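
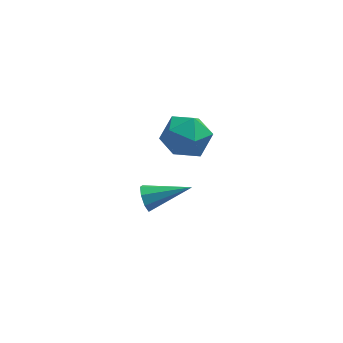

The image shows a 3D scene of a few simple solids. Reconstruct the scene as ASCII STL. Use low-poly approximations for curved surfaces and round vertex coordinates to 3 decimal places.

solid 
facet normal -0.944 -0.026 -0.328
outer loop
vertex -4.449 1.976 -4.096
vertex -4.65 1.661 -3.492
vertex -4.592 2.334 -3.712
endloop
endfacet
facet normal 0.466 0.727 -0.505
outer loop
vertex -4.449 1.976 -4.096
vertex -4.592 2.334 -3.712
vertex -2.63 1.719 -2.788
endloop
endfacet
facet normal -0.944 -0.027 -0.330
outer loop
vertex -4.592 2.334 -3.712
vertex -4.65 1.661 -3.492
vertex -4.77 2.297 -3.2
endloop
endfacet
facet normal 0.231 0.961 0.150
outer loop
vertex -4.592 2.334 -3.712
vertex -4.77 2.297 -3.2
vertex -2.63 1.719 -2.788
endloop
endfacet
facet normal -0.944 -0.027 -0.329
outer loop
vertex -4.77 2.297 -3.2
vertex -4.65 1.661 -3.492
vertex -4.877 1.888 -2.859
endloop
endfacet
facet normal 0.024 0.637 0.771
outer loop
vertex -4.77 2.297 -3.2
vertex -4.877 1.888 -2.859
vertex -2.63 1.719 -2.788
endloop
endfacet
facet normal -0.944 -0.027 -0.329
outer loop
vertex -4.877 1.888 -2.859
vertex -4.65 1.661 -3.492
vertex -4.851 1.346 -2.889
endloop
endfacet
facet normal -0.036 -0.057 0.998
outer loop
vertex -4.877 1.888 -2.859
vertex -4.851 1.346 -2.889
vertex -2.63 1.719 -2.788
endloop
endfacet
facet normal -0.944 -0.026 -0.328
outer loop
vertex -4.851 1.346 -2.889
vertex -4.65 1.661 -3.492
vertex -4.708 0.989 -3.272
endloop
endfacet
facet normal 0.088 -0.712 0.697
outer loop
vertex -4.851 1.346 -2.889
vertex -4.708 0.989 -3.272
vertex -2.63 1.719 -2.788
endloop
endfacet
facet normal -0.944 -0.027 -0.330
outer loop
vertex -4.708 0.989 -3.272
vertex -4.65 1.661 -3.492
vertex -4.53 1.025 -3.784
endloop
endfacet
facet normal 0.322 -0.946 0.045
outer loop
vertex -4.708 0.989 -3.272
vertex -4.53 1.025 -3.784
vertex -2.63 1.719 -2.788
endloop
endfacet
facet normal -0.944 -0.027 -0.329
outer loop
vertex -4.53 1.025 -3.784
vertex -4.65 1.661 -3.492
vertex -4.423 1.434 -4.125
endloop
endfacet
facet normal 0.530 -0.621 -0.578
outer loop
vertex -4.53 1.025 -3.784
vertex -4.423 1.434 -4.125
vertex -2.63 1.719 -2.788
endloop
endfacet
facet normal -0.944 -0.028 -0.329
outer loop
vertex -4.423 1.434 -4.125
vertex -4.65 1.661 -3.492
vertex -4.449 1.976 -4.096
endloop
endfacet
facet normal 0.589 0.071 -0.805
outer loop
vertex -4.423 1.434 -4.125
vertex -4.449 1.976 -4.096
vertex -2.63 1.719 -2.788
endloop
endfacet
facet normal -0.116 0.991 0.074
outer loop
vertex -3.255 1.729 1.335
vertex -3.497 1.613 2.514
vertex -2.357 1.774 2.144
endloop
endfacet
facet normal 0.353 0.827 -0.438
outer loop
vertex -3.255 1.729 1.335
vertex -2.357 1.774 2.144
vertex -2.21 1.164 1.11
endloop
endfacet
facet normal 0.024 0.408 -0.913
outer loop
vertex -3.255 1.729 1.335
vertex -2.21 1.164 1.11
vertex -3.259 0.625 0.842
endloop
endfacet
facet normal -0.649 0.312 -0.694
outer loop
vertex -3.255 1.729 1.335
vertex -3.259 0.625 0.842
vertex -4.054 0.902 1.71
endloop
endfacet
facet normal -0.736 0.672 -0.085
outer loop
vertex -3.255 1.729 1.335
vertex -4.054 0.902 1.71
vertex -3.497 1.613 2.514
endloop
endfacet
facet normal 0.882 0.451 -0.141
outer loop
vertex -2.21 1.164 1.11
vertex -2.357 1.774 2.144
vertex -1.806 0.698 2.15
endloop
endfacet
facet normal 0.122 0.715 0.688
outer loop
vertex -2.357 1.774 2.144
vertex -3.497 1.613 2.514
vertex -2.601 0.975 3.018
endloop
endfacet
facet normal -0.879 0.201 0.432
outer loop
vertex -3.497 1.613 2.514
vertex -4.054 0.902 1.71
vertex -3.65 0.436 2.75
endloop
endfacet
facet normal -0.739 -0.382 -0.555
outer loop
vertex -4.054 0.902 1.71
vertex -3.259 0.625 0.842
vertex -3.503 -0.174 1.716
endloop
endfacet
facet normal 0.349 -0.228 -0.909
outer loop
vertex -3.259 0.625 0.842
vertex -2.21 1.164 1.11
vertex -2.363 -0.013 1.346
endloop
endfacet
facet normal 0.649 -0.312 0.694
outer loop
vertex -2.605 -0.129 2.525
vertex -1.806 0.698 2.15
vertex -2.601 0.975 3.018
endloop
endfacet
facet normal -0.024 -0.408 0.913
outer loop
vertex -2.605 -0.129 2.525
vertex -2.601 0.975 3.018
vertex -3.65 0.436 2.75
endloop
endfacet
facet normal -0.353 -0.827 0.438
outer loop
vertex -2.605 -0.129 2.525
vertex -3.65 0.436 2.75
vertex -3.503 -0.174 1.716
endloop
endfacet
facet normal 0.116 -0.991 -0.074
outer loop
vertex -2.605 -0.129 2.525
vertex -3.503 -0.174 1.716
vertex -2.363 -0.013 1.346
endloop
endfacet
facet normal 0.736 -0.672 0.085
outer loop
vertex -2.605 -0.129 2.525
vertex -2.363 -0.013 1.346
vertex -1.806 0.698 2.15
endloop
endfacet
facet normal 0.739 0.382 0.555
outer loop
vertex -2.601 0.975 3.018
vertex -1.806 0.698 2.15
vertex -2.357 1.774 2.144
endloop
endfacet
facet normal -0.349 0.228 0.909
outer loop
vertex -3.65 0.436 2.75
vertex -2.601 0.975 3.018
vertex -3.497 1.613 2.514
endloop
endfacet
facet normal -0.882 -0.451 0.141
outer loop
vertex -3.503 -0.174 1.716
vertex -3.65 0.436 2.75
vertex -4.054 0.902 1.71
endloop
endfacet
facet normal -0.122 -0.715 -0.688
outer loop
vertex -2.363 -0.013 1.346
vertex -3.503 -0.174 1.716
vertex -3.259 0.625 0.842
endloop
endfacet
facet normal 0.879 -0.201 -0.432
outer loop
vertex -1.806 0.698 2.15
vertex -2.363 -0.013 1.346
vertex -2.21 1.164 1.11
endloop
endfacet

endsolid


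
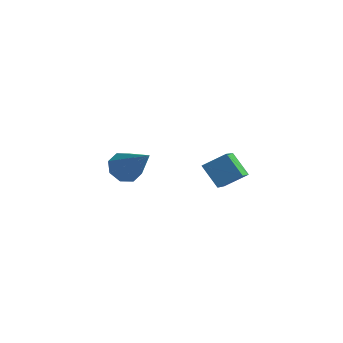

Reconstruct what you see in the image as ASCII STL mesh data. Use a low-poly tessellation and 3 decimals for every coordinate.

solid 
facet normal -0.661 0.328 -0.675
outer loop
vertex -3.449 3.373 1.594
vertex -3.841 3.554 2.066
vertex -3.368 3.834 1.739
endloop
endfacet
facet normal 0.903 -0.023 -0.430
outer loop
vertex -3.449 3.373 1.594
vertex -3.368 3.834 1.739
vertex -2.659 2.966 3.274
endloop
endfacet
facet normal -0.661 0.329 -0.674
outer loop
vertex -3.368 3.834 1.739
vertex -3.841 3.554 2.066
vertex -3.564 4.131 2.076
endloop
endfacet
facet normal 0.810 0.584 -0.044
outer loop
vertex -3.368 3.834 1.739
vertex -3.564 4.131 2.076
vertex -2.659 2.966 3.274
endloop
endfacet
facet normal -0.660 0.329 -0.675
outer loop
vertex -3.564 4.131 2.076
vertex -3.841 3.554 2.066
vertex -3.923 4.09 2.407
endloop
endfacet
facet normal 0.364 0.790 0.493
outer loop
vertex -3.564 4.131 2.076
vertex -3.923 4.09 2.407
vertex -2.659 2.966 3.274
endloop
endfacet
facet normal -0.660 0.329 -0.676
outer loop
vertex -3.923 4.09 2.407
vertex -3.841 3.554 2.066
vertex -4.234 3.735 2.538
endloop
endfacet
facet normal -0.174 0.471 0.865
outer loop
vertex -3.923 4.09 2.407
vertex -4.234 3.735 2.538
vertex -2.659 2.966 3.274
endloop
endfacet
facet normal -0.660 0.328 -0.676
outer loop
vertex -4.234 3.735 2.538
vertex -3.841 3.554 2.066
vertex -4.315 3.274 2.393
endloop
endfacet
facet normal -0.488 -0.183 0.853
outer loop
vertex -4.234 3.735 2.538
vertex -4.315 3.274 2.393
vertex -2.659 2.966 3.274
endloop
endfacet
facet normal -0.660 0.329 -0.675
outer loop
vertex -4.315 3.274 2.393
vertex -3.841 3.554 2.066
vertex -4.119 2.978 2.057
endloop
endfacet
facet normal -0.395 -0.791 0.466
outer loop
vertex -4.315 3.274 2.393
vertex -4.119 2.978 2.057
vertex -2.659 2.966 3.274
endloop
endfacet
facet normal -0.661 0.330 -0.674
outer loop
vertex -4.119 2.978 2.057
vertex -3.841 3.554 2.066
vertex -3.76 3.019 1.725
endloop
endfacet
facet normal 0.050 -0.996 -0.069
outer loop
vertex -4.119 2.978 2.057
vertex -3.76 3.019 1.725
vertex -2.659 2.966 3.274
endloop
endfacet
facet normal -0.660 0.330 -0.675
outer loop
vertex -3.76 3.019 1.725
vertex -3.841 3.554 2.066
vertex -3.449 3.373 1.594
endloop
endfacet
facet normal 0.587 -0.679 -0.441
outer loop
vertex -3.76 3.019 1.725
vertex -3.449 3.373 1.594
vertex -2.659 2.966 3.274
endloop
endfacet
facet normal -0.716 -0.465 -0.521
outer loop
vertex -0.284 1.736 4.102
vertex -0.532 2.831 3.465
vertex 0.367 1.491 3.426
endloop
endfacet
facet normal 0.192 -0.849 0.493
outer loop
vertex 1.012 1.909 3.895
vertex -0.284 1.736 4.102
vertex 0.367 1.491 3.426
endloop
endfacet
facet normal -0.715 -0.465 -0.522
outer loop
vertex 0.367 1.491 3.426
vertex -0.532 2.831 3.465
vertex 0.12 2.585 2.79
endloop
endfacet
facet normal 0.671 -0.254 -0.697
outer loop
vertex 0.12 2.585 2.79
vertex 1.012 1.909 3.895
vertex 0.367 1.491 3.426
endloop
endfacet
facet normal -0.671 0.253 0.697
outer loop
vertex -0.284 1.736 4.102
vertex 0.113 3.249 3.934
vertex -0.532 2.831 3.465
endloop
endfacet
facet normal 0.192 -0.848 0.495
outer loop
vertex 0.36 2.155 4.57
vertex -0.284 1.736 4.102
vertex 1.012 1.909 3.895
endloop
endfacet
facet normal -0.671 0.253 0.697
outer loop
vertex 0.36 2.155 4.57
vertex 0.113 3.249 3.934
vertex -0.284 1.736 4.102
endloop
endfacet
facet normal -0.191 0.848 -0.494
outer loop
vertex -0.532 2.831 3.465
vertex 0.113 3.249 3.934
vertex 0.12 2.585 2.79
endloop
endfacet
facet normal 0.671 -0.253 -0.697
outer loop
vertex 0.764 3.004 3.258
vertex 1.012 1.909 3.895
vertex 0.12 2.585 2.79
endloop
endfacet
facet normal -0.193 0.848 -0.493
outer loop
vertex 0.12 2.585 2.79
vertex 0.113 3.249 3.934
vertex 0.764 3.004 3.258
endloop
endfacet
facet normal 0.715 0.465 0.521
outer loop
vertex 0.764 3.004 3.258
vertex 0.36 2.155 4.57
vertex 1.012 1.909 3.895
endloop
endfacet
facet normal 0.716 0.465 0.521
outer loop
vertex 0.113 3.249 3.934
vertex 0.36 2.155 4.57
vertex 0.764 3.004 3.258
endloop
endfacet

endsolid


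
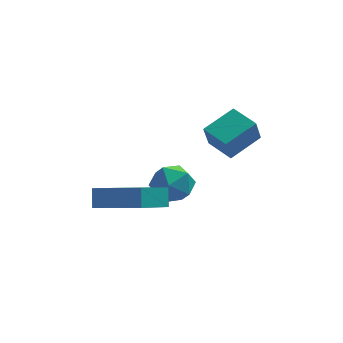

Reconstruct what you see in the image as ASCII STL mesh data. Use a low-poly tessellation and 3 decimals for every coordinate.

solid 
facet normal -0.311 0.686 0.657
outer loop
vertex 0.408 4.437 -1.909
vertex 0.662 3.892 -1.22
vertex 1.255 4.495 -1.569
endloop
endfacet
facet normal -0.089 0.995 0.053
outer loop
vertex 0.408 4.437 -1.909
vertex 1.255 4.495 -1.569
vertex 1.122 4.531 -2.473
endloop
endfacet
facet normal -0.479 0.732 -0.485
outer loop
vertex 0.408 4.437 -1.909
vertex 1.122 4.531 -2.473
vertex 0.447 3.95 -2.683
endloop
endfacet
facet normal -0.942 0.262 -0.212
outer loop
vertex 0.408 4.437 -1.909
vertex 0.447 3.95 -2.683
vertex 0.163 3.556 -1.908
endloop
endfacet
facet normal -0.838 0.234 0.494
outer loop
vertex 0.408 4.437 -1.909
vertex 0.163 3.556 -1.908
vertex 0.662 3.892 -1.22
endloop
endfacet
facet normal 0.591 0.805 -0.055
outer loop
vertex 1.122 4.531 -2.473
vertex 1.255 4.495 -1.569
vertex 1.817 4.044 -2.132
endloop
endfacet
facet normal 0.231 0.307 0.923
outer loop
vertex 1.255 4.495 -1.569
vertex 0.662 3.892 -1.22
vertex 1.533 3.65 -1.357
endloop
endfacet
facet normal -0.621 -0.425 0.658
outer loop
vertex 0.662 3.892 -1.22
vertex 0.163 3.556 -1.908
vertex 0.858 3.069 -1.567
endloop
endfacet
facet normal -0.789 -0.381 -0.483
outer loop
vertex 0.163 3.556 -1.908
vertex 0.447 3.95 -2.683
vertex 0.725 3.105 -2.471
endloop
endfacet
facet normal -0.040 0.380 -0.924
outer loop
vertex 0.447 3.95 -2.683
vertex 1.122 4.531 -2.473
vertex 1.318 3.708 -2.82
endloop
endfacet
facet normal 0.942 -0.262 0.212
outer loop
vertex 1.572 3.163 -2.131
vertex 1.817 4.044 -2.132
vertex 1.533 3.65 -1.357
endloop
endfacet
facet normal 0.479 -0.732 0.485
outer loop
vertex 1.572 3.163 -2.131
vertex 1.533 3.65 -1.357
vertex 0.858 3.069 -1.567
endloop
endfacet
facet normal 0.089 -0.995 -0.053
outer loop
vertex 1.572 3.163 -2.131
vertex 0.858 3.069 -1.567
vertex 0.725 3.105 -2.471
endloop
endfacet
facet normal 0.311 -0.686 -0.657
outer loop
vertex 1.572 3.163 -2.131
vertex 0.725 3.105 -2.471
vertex 1.318 3.708 -2.82
endloop
endfacet
facet normal 0.838 -0.234 -0.494
outer loop
vertex 1.572 3.163 -2.131
vertex 1.318 3.708 -2.82
vertex 1.817 4.044 -2.132
endloop
endfacet
facet normal 0.789 0.381 0.483
outer loop
vertex 1.533 3.65 -1.357
vertex 1.817 4.044 -2.132
vertex 1.255 4.495 -1.569
endloop
endfacet
facet normal 0.040 -0.380 0.924
outer loop
vertex 0.858 3.069 -1.567
vertex 1.533 3.65 -1.357
vertex 0.662 3.892 -1.22
endloop
endfacet
facet normal -0.591 -0.805 0.055
outer loop
vertex 0.725 3.105 -2.471
vertex 0.858 3.069 -1.567
vertex 0.163 3.556 -1.908
endloop
endfacet
facet normal -0.231 -0.307 -0.923
outer loop
vertex 1.318 3.708 -2.82
vertex 0.725 3.105 -2.471
vertex 0.447 3.95 -2.683
endloop
endfacet
facet normal 0.621 0.425 -0.658
outer loop
vertex 1.817 4.044 -2.132
vertex 1.318 3.708 -2.82
vertex 1.122 4.531 -2.473
endloop
endfacet
facet normal -0.634 0.761 0.142
outer loop
vertex 2.007 2.244 1.934
vertex 3.043 3.017 2.419
vertex 2.201 2.583 0.981
endloop
endfacet
facet normal -0.751 -0.559 -0.352
outer loop
vertex 2.917 1.723 0.821
vertex 2.007 2.244 1.934
vertex 2.201 2.583 0.981
endloop
endfacet
facet normal -0.634 0.761 0.141
outer loop
vertex 2.201 2.583 0.981
vertex 3.043 3.017 2.419
vertex 3.236 3.355 1.466
endloop
endfacet
facet normal 0.188 0.329 -0.925
outer loop
vertex 3.236 3.355 1.466
vertex 2.917 1.723 0.821
vertex 2.201 2.583 0.981
endloop
endfacet
facet normal -0.188 -0.329 0.926
outer loop
vertex 2.007 2.244 1.934
vertex 3.759 2.157 2.259
vertex 3.043 3.017 2.419
endloop
endfacet
facet normal -0.750 -0.561 -0.351
outer loop
vertex 2.724 1.385 1.774
vertex 2.007 2.244 1.934
vertex 2.917 1.723 0.821
endloop
endfacet
facet normal -0.188 -0.329 0.925
outer loop
vertex 2.724 1.385 1.774
vertex 3.759 2.157 2.259
vertex 2.007 2.244 1.934
endloop
endfacet
facet normal 0.751 0.560 0.351
outer loop
vertex 3.043 3.017 2.419
vertex 3.759 2.157 2.259
vertex 3.236 3.355 1.466
endloop
endfacet
facet normal 0.188 0.329 -0.925
outer loop
vertex 3.953 2.496 1.306
vertex 2.917 1.723 0.821
vertex 3.236 3.355 1.466
endloop
endfacet
facet normal 0.750 0.560 0.352
outer loop
vertex 3.236 3.355 1.466
vertex 3.759 2.157 2.259
vertex 3.953 2.496 1.306
endloop
endfacet
facet normal 0.634 -0.761 -0.141
outer loop
vertex 3.953 2.496 1.306
vertex 2.724 1.385 1.774
vertex 2.917 1.723 0.821
endloop
endfacet
facet normal 0.634 -0.761 -0.142
outer loop
vertex 3.759 2.157 2.259
vertex 2.724 1.385 1.774
vertex 3.953 2.496 1.306
endloop
endfacet
facet normal -0.792 0.485 -0.371
outer loop
vertex -1.752 2.057 -0.911
vertex -0.836 3.009 -1.62
vertex -1.747 1.57 -1.559
endloop
endfacet
facet normal -0.611 -0.635 0.473
outer loop
vertex -0.084 0.551 -0.78
vertex -1.752 2.057 -0.911
vertex -1.747 1.57 -1.559
endloop
endfacet
facet normal -0.792 0.486 -0.370
outer loop
vertex -1.747 1.57 -1.559
vertex -0.836 3.009 -1.62
vertex -0.831 2.523 -2.268
endloop
endfacet
facet normal 0.006 -0.601 -0.799
outer loop
vertex -0.831 2.523 -2.268
vertex -0.084 0.551 -0.78
vertex -1.747 1.57 -1.559
endloop
endfacet
facet normal -0.006 0.601 0.799
outer loop
vertex -1.752 2.057 -0.911
vertex 0.827 1.99 -0.841
vertex -0.836 3.009 -1.62
endloop
endfacet
facet normal -0.611 -0.636 0.472
outer loop
vertex -0.089 1.037 -0.132
vertex -1.752 2.057 -0.911
vertex -0.084 0.551 -0.78
endloop
endfacet
facet normal -0.006 0.601 0.799
outer loop
vertex -0.089 1.037 -0.132
vertex 0.827 1.99 -0.841
vertex -1.752 2.057 -0.911
endloop
endfacet
facet normal 0.611 0.636 -0.472
outer loop
vertex -0.836 3.009 -1.62
vertex 0.827 1.99 -0.841
vertex -0.831 2.523 -2.268
endloop
endfacet
facet normal 0.006 -0.601 -0.799
outer loop
vertex 0.832 1.503 -1.489
vertex -0.084 0.551 -0.78
vertex -0.831 2.523 -2.268
endloop
endfacet
facet normal 0.611 0.635 -0.473
outer loop
vertex -0.831 2.523 -2.268
vertex 0.827 1.99 -0.841
vertex 0.832 1.503 -1.489
endloop
endfacet
facet normal 0.792 -0.486 0.370
outer loop
vertex 0.832 1.503 -1.489
vertex -0.089 1.037 -0.132
vertex -0.084 0.551 -0.78
endloop
endfacet
facet normal 0.792 -0.485 0.371
outer loop
vertex 0.827 1.99 -0.841
vertex -0.089 1.037 -0.132
vertex 0.832 1.503 -1.489
endloop
endfacet

endsolid


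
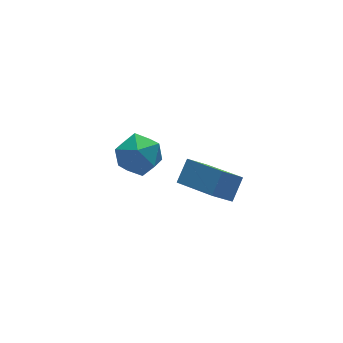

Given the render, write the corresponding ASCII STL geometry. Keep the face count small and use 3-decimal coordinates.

solid 
facet normal -0.754 0.058 0.654
outer loop
vertex 1.32 -2.399 -1.86
vertex 0.791 -0.488 -2.638
vertex 0.639 -2.889 -2.602
endloop
endfacet
facet normal 0.248 -0.897 0.365
outer loop
vertex 1.469 -2.952 -3.322
vertex 1.32 -2.399 -1.86
vertex 0.639 -2.889 -2.602
endloop
endfacet
facet normal -0.754 0.058 0.654
outer loop
vertex 0.639 -2.889 -2.602
vertex 0.791 -0.488 -2.638
vertex 0.11 -0.978 -3.38
endloop
endfacet
facet normal -0.608 -0.438 -0.662
outer loop
vertex 0.11 -0.978 -3.38
vertex 1.469 -2.952 -3.322
vertex 0.639 -2.889 -2.602
endloop
endfacet
facet normal 0.608 0.438 0.662
outer loop
vertex 1.32 -2.399 -1.86
vertex 1.621 -0.551 -3.358
vertex 0.791 -0.488 -2.638
endloop
endfacet
facet normal 0.248 -0.897 0.365
outer loop
vertex 2.15 -2.462 -2.58
vertex 1.32 -2.399 -1.86
vertex 1.469 -2.952 -3.322
endloop
endfacet
facet normal 0.608 0.438 0.662
outer loop
vertex 2.15 -2.462 -2.58
vertex 1.621 -0.551 -3.358
vertex 1.32 -2.399 -1.86
endloop
endfacet
facet normal -0.248 0.897 -0.365
outer loop
vertex 0.791 -0.488 -2.638
vertex 1.621 -0.551 -3.358
vertex 0.11 -0.978 -3.38
endloop
endfacet
facet normal -0.608 -0.438 -0.662
outer loop
vertex 0.94 -1.041 -4.1
vertex 1.469 -2.952 -3.322
vertex 0.11 -0.978 -3.38
endloop
endfacet
facet normal -0.248 0.897 -0.365
outer loop
vertex 0.11 -0.978 -3.38
vertex 1.621 -0.551 -3.358
vertex 0.94 -1.041 -4.1
endloop
endfacet
facet normal 0.754 -0.058 -0.654
outer loop
vertex 0.94 -1.041 -4.1
vertex 2.15 -2.462 -2.58
vertex 1.469 -2.952 -3.322
endloop
endfacet
facet normal 0.754 -0.058 -0.654
outer loop
vertex 1.621 -0.551 -3.358
vertex 2.15 -2.462 -2.58
vertex 0.94 -1.041 -4.1
endloop
endfacet
facet normal -0.409 0.753 0.515
outer loop
vertex -2.488 -1.893 1.241
vertex -3.082 -2.525 1.693
vertex -2.208 -2.313 2.078
endloop
endfacet
facet normal 0.271 0.894 0.358
outer loop
vertex -2.488 -1.893 1.241
vertex -2.208 -2.313 2.078
vertex -1.57 -2.213 1.344
endloop
endfacet
facet normal 0.343 0.871 -0.352
outer loop
vertex -2.488 -1.893 1.241
vertex -1.57 -2.213 1.344
vertex -2.05 -2.363 0.505
endloop
endfacet
facet normal -0.294 0.716 -0.633
outer loop
vertex -2.488 -1.893 1.241
vertex -2.05 -2.363 0.505
vertex -2.984 -2.556 0.721
endloop
endfacet
facet normal -0.759 0.644 -0.097
outer loop
vertex -2.488 -1.893 1.241
vertex -2.984 -2.556 0.721
vertex -3.082 -2.525 1.693
endloop
endfacet
facet normal 0.674 0.374 0.637
outer loop
vertex -1.57 -2.213 1.344
vertex -2.208 -2.313 2.078
vertex -1.596 -3.044 1.859
endloop
endfacet
facet normal -0.428 0.146 0.892
outer loop
vertex -2.208 -2.313 2.078
vertex -3.082 -2.525 1.693
vertex -2.53 -3.237 2.075
endloop
endfacet
facet normal -0.995 -0.030 -0.099
outer loop
vertex -3.082 -2.525 1.693
vertex -2.984 -2.556 0.721
vertex -3.01 -3.387 1.236
endloop
endfacet
facet normal -0.242 0.087 -0.966
outer loop
vertex -2.984 -2.556 0.721
vertex -2.05 -2.363 0.505
vertex -2.372 -3.287 0.502
endloop
endfacet
facet normal 0.790 0.338 -0.512
outer loop
vertex -2.05 -2.363 0.505
vertex -1.57 -2.213 1.344
vertex -1.498 -3.075 0.887
endloop
endfacet
facet normal 0.294 -0.716 0.633
outer loop
vertex -2.092 -3.707 1.339
vertex -1.596 -3.044 1.859
vertex -2.53 -3.237 2.075
endloop
endfacet
facet normal -0.343 -0.871 0.352
outer loop
vertex -2.092 -3.707 1.339
vertex -2.53 -3.237 2.075
vertex -3.01 -3.387 1.236
endloop
endfacet
facet normal -0.271 -0.894 -0.358
outer loop
vertex -2.092 -3.707 1.339
vertex -3.01 -3.387 1.236
vertex -2.372 -3.287 0.502
endloop
endfacet
facet normal 0.409 -0.753 -0.515
outer loop
vertex -2.092 -3.707 1.339
vertex -2.372 -3.287 0.502
vertex -1.498 -3.075 0.887
endloop
endfacet
facet normal 0.759 -0.644 0.097
outer loop
vertex -2.092 -3.707 1.339
vertex -1.498 -3.075 0.887
vertex -1.596 -3.044 1.859
endloop
endfacet
facet normal 0.242 -0.087 0.966
outer loop
vertex -2.53 -3.237 2.075
vertex -1.596 -3.044 1.859
vertex -2.208 -2.313 2.078
endloop
endfacet
facet normal -0.790 -0.338 0.512
outer loop
vertex -3.01 -3.387 1.236
vertex -2.53 -3.237 2.075
vertex -3.082 -2.525 1.693
endloop
endfacet
facet normal -0.674 -0.374 -0.637
outer loop
vertex -2.372 -3.287 0.502
vertex -3.01 -3.387 1.236
vertex -2.984 -2.556 0.721
endloop
endfacet
facet normal 0.428 -0.146 -0.892
outer loop
vertex -1.498 -3.075 0.887
vertex -2.372 -3.287 0.502
vertex -2.05 -2.363 0.505
endloop
endfacet
facet normal 0.995 0.030 0.099
outer loop
vertex -1.596 -3.044 1.859
vertex -1.498 -3.075 0.887
vertex -1.57 -2.213 1.344
endloop
endfacet

endsolid


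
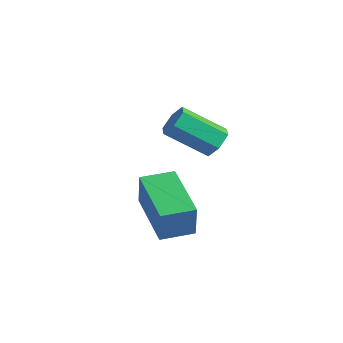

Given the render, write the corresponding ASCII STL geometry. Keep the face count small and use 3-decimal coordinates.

solid 
facet normal -0.897 0.368 0.246
outer loop
vertex 1.42 -1.287 1.009
vertex 1.804 -0.386 1.061
vertex 1.193 -1.128 -0.055
endloop
endfacet
facet normal -0.392 -0.919 -0.054
outer loop
vertex 2.816 -1.794 -0.501
vertex 1.42 -1.287 1.009
vertex 1.193 -1.128 -0.055
endloop
endfacet
facet normal -0.897 0.367 0.247
outer loop
vertex 1.193 -1.128 -0.055
vertex 1.804 -0.386 1.061
vertex 1.576 -0.228 -0.003
endloop
endfacet
facet normal -0.207 0.144 -0.968
outer loop
vertex 1.576 -0.228 -0.003
vertex 2.816 -1.794 -0.501
vertex 1.193 -1.128 -0.055
endloop
endfacet
facet normal 0.207 -0.144 0.968
outer loop
vertex 1.42 -1.287 1.009
vertex 3.427 -1.052 0.615
vertex 1.804 -0.386 1.061
endloop
endfacet
facet normal -0.391 -0.919 -0.053
outer loop
vertex 3.044 -1.952 0.563
vertex 1.42 -1.287 1.009
vertex 2.816 -1.794 -0.501
endloop
endfacet
facet normal 0.207 -0.144 0.968
outer loop
vertex 3.044 -1.952 0.563
vertex 3.427 -1.052 0.615
vertex 1.42 -1.287 1.009
endloop
endfacet
facet normal 0.391 0.919 0.053
outer loop
vertex 1.804 -0.386 1.061
vertex 3.427 -1.052 0.615
vertex 1.576 -0.228 -0.003
endloop
endfacet
facet normal -0.207 0.144 -0.968
outer loop
vertex 3.2 -0.893 -0.449
vertex 2.816 -1.794 -0.501
vertex 1.576 -0.228 -0.003
endloop
endfacet
facet normal 0.391 0.919 0.054
outer loop
vertex 1.576 -0.228 -0.003
vertex 3.427 -1.052 0.615
vertex 3.2 -0.893 -0.449
endloop
endfacet
facet normal 0.897 -0.368 -0.247
outer loop
vertex 3.2 -0.893 -0.449
vertex 3.044 -1.952 0.563
vertex 2.816 -1.794 -0.501
endloop
endfacet
facet normal 0.897 -0.367 -0.246
outer loop
vertex 3.427 -1.052 0.615
vertex 3.044 -1.952 0.563
vertex 3.2 -0.893 -0.449
endloop
endfacet
facet normal 0.574 0.590 -0.568
outer loop
vertex 3.483 -0.055 3.041
vertex 3.169 -0.13 2.646
vertex 3.087 0.258 2.966
endloop
endfacet
facet normal 0.261 0.525 0.810
outer loop
vertex 3.483 -0.055 3.041
vertex 3.087 0.258 2.966
vertex 2.685 -0.876 3.83
endloop
endfacet
facet normal 0.262 0.524 0.810
outer loop
vertex 2.685 -0.876 3.83
vertex 3.087 0.258 2.966
vertex 2.289 -0.562 3.755
endloop
endfacet
facet normal -0.575 -0.590 0.566
outer loop
vertex 2.685 -0.876 3.83
vertex 2.289 -0.562 3.755
vertex 2.371 -0.95 3.434
endloop
endfacet
facet normal 0.574 0.590 -0.568
outer loop
vertex 3.087 0.258 2.966
vertex 3.169 -0.13 2.646
vertex 2.773 0.183 2.571
endloop
endfacet
facet normal -0.540 0.794 0.279
outer loop
vertex 3.087 0.258 2.966
vertex 2.773 0.183 2.571
vertex 2.289 -0.562 3.755
endloop
endfacet
facet normal -0.541 0.794 0.278
outer loop
vertex 2.289 -0.562 3.755
vertex 2.773 0.183 2.571
vertex 1.976 -0.637 3.36
endloop
endfacet
facet normal -0.574 -0.591 0.567
outer loop
vertex 2.289 -0.562 3.755
vertex 1.976 -0.637 3.36
vertex 2.371 -0.95 3.434
endloop
endfacet
facet normal 0.575 0.591 -0.566
outer loop
vertex 2.773 0.183 2.571
vertex 3.169 -0.13 2.646
vertex 2.855 -0.204 2.25
endloop
endfacet
facet normal -0.803 0.270 -0.531
outer loop
vertex 2.773 0.183 2.571
vertex 2.855 -0.204 2.25
vertex 1.976 -0.637 3.36
endloop
endfacet
facet normal -0.803 0.271 -0.530
outer loop
vertex 1.976 -0.637 3.36
vertex 2.855 -0.204 2.25
vertex 2.057 -1.025 3.039
endloop
endfacet
facet normal -0.574 -0.590 0.568
outer loop
vertex 1.976 -0.637 3.36
vertex 2.057 -1.025 3.039
vertex 2.371 -0.95 3.434
endloop
endfacet
facet normal 0.575 0.590 -0.566
outer loop
vertex 2.855 -0.204 2.25
vertex 3.169 -0.13 2.646
vertex 3.251 -0.518 2.325
endloop
endfacet
facet normal -0.262 -0.524 -0.810
outer loop
vertex 2.855 -0.204 2.25
vertex 3.251 -0.518 2.325
vertex 2.057 -1.025 3.039
endloop
endfacet
facet normal -0.261 -0.525 -0.810
outer loop
vertex 2.057 -1.025 3.039
vertex 3.251 -0.518 2.325
vertex 2.453 -1.338 3.114
endloop
endfacet
facet normal -0.574 -0.590 0.568
outer loop
vertex 2.057 -1.025 3.039
vertex 2.453 -1.338 3.114
vertex 2.371 -0.95 3.434
endloop
endfacet
facet normal 0.574 0.591 -0.567
outer loop
vertex 3.251 -0.518 2.325
vertex 3.169 -0.13 2.646
vertex 3.564 -0.443 2.72
endloop
endfacet
facet normal 0.541 -0.794 -0.278
outer loop
vertex 3.251 -0.518 2.325
vertex 3.564 -0.443 2.72
vertex 2.453 -1.338 3.114
endloop
endfacet
facet normal 0.541 -0.794 -0.279
outer loop
vertex 2.453 -1.338 3.114
vertex 3.564 -0.443 2.72
vertex 2.767 -1.263 3.509
endloop
endfacet
facet normal -0.574 -0.590 0.568
outer loop
vertex 2.453 -1.338 3.114
vertex 2.767 -1.263 3.509
vertex 2.371 -0.95 3.434
endloop
endfacet
facet normal 0.574 0.590 -0.568
outer loop
vertex 3.564 -0.443 2.72
vertex 3.169 -0.13 2.646
vertex 3.483 -0.055 3.041
endloop
endfacet
facet normal 0.803 -0.271 0.530
outer loop
vertex 3.564 -0.443 2.72
vertex 3.483 -0.055 3.041
vertex 2.767 -1.263 3.509
endloop
endfacet
facet normal 0.803 -0.270 0.531
outer loop
vertex 2.767 -1.263 3.509
vertex 3.483 -0.055 3.041
vertex 2.685 -0.876 3.83
endloop
endfacet
facet normal -0.575 -0.591 0.566
outer loop
vertex 2.767 -1.263 3.509
vertex 2.685 -0.876 3.83
vertex 2.371 -0.95 3.434
endloop
endfacet

endsolid


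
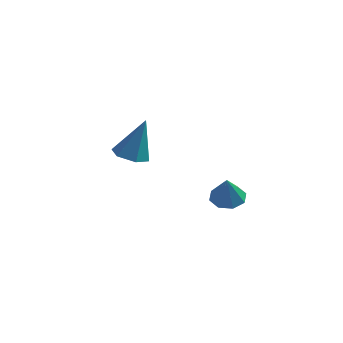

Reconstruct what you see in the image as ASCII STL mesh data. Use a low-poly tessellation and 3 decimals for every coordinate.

solid 
facet normal -0.267 -0.241 -0.933
outer loop
vertex -3.03 2.637 -4.149
vertex -3.495 3.381 -4.208
vertex -2.648 3.372 -4.448
endloop
endfacet
facet normal 0.900 -0.386 0.202
outer loop
vertex -3.03 2.637 -4.149
vertex -2.648 3.372 -4.448
vertex -2.925 3.899 -2.212
endloop
endfacet
facet normal -0.267 -0.242 -0.933
outer loop
vertex -2.648 3.372 -4.448
vertex -3.495 3.381 -4.208
vertex -3.114 4.116 -4.508
endloop
endfacet
facet normal 0.848 0.530 -0.020
outer loop
vertex -2.648 3.372 -4.448
vertex -3.114 4.116 -4.508
vertex -2.925 3.899 -2.212
endloop
endfacet
facet normal -0.267 -0.242 -0.933
outer loop
vertex -3.114 4.116 -4.508
vertex -3.495 3.381 -4.208
vertex -3.961 4.126 -4.268
endloop
endfacet
facet normal 0.038 0.995 0.091
outer loop
vertex -3.114 4.116 -4.508
vertex -3.961 4.126 -4.268
vertex -2.925 3.899 -2.212
endloop
endfacet
facet normal -0.266 -0.242 -0.933
outer loop
vertex -3.961 4.126 -4.268
vertex -3.495 3.381 -4.208
vertex -4.342 3.391 -3.969
endloop
endfacet
facet normal -0.722 0.547 0.424
outer loop
vertex -3.961 4.126 -4.268
vertex -4.342 3.391 -3.969
vertex -2.925 3.899 -2.212
endloop
endfacet
facet normal -0.266 -0.242 -0.933
outer loop
vertex -4.342 3.391 -3.969
vertex -3.495 3.381 -4.208
vertex -3.877 2.647 -3.909
endloop
endfacet
facet normal -0.670 -0.366 0.646
outer loop
vertex -4.342 3.391 -3.969
vertex -3.877 2.647 -3.909
vertex -2.925 3.899 -2.212
endloop
endfacet
facet normal -0.267 -0.241 -0.933
outer loop
vertex -3.877 2.647 -3.909
vertex -3.495 3.381 -4.208
vertex -3.03 2.637 -4.149
endloop
endfacet
facet normal 0.142 -0.833 0.535
outer loop
vertex -3.877 2.647 -3.909
vertex -3.03 2.637 -4.149
vertex -2.925 3.899 -2.212
endloop
endfacet
facet normal -0.046 0.347 -0.937
outer loop
vertex 2.665 -1.34 -3.386
vertex 1.928 -1.144 -3.277
vertex 2.606 -0.791 -3.18
endloop
endfacet
facet normal 0.902 -0.063 0.426
outer loop
vertex 2.665 -1.34 -3.386
vertex 2.606 -0.791 -3.18
vertex 1.992 -1.616 -2.003
endloop
endfacet
facet normal -0.046 0.346 -0.937
outer loop
vertex 2.606 -0.791 -3.18
vertex 1.928 -1.144 -3.277
vertex 2.15 -0.449 -3.031
endloop
endfacet
facet normal 0.581 0.492 0.648
outer loop
vertex 2.606 -0.791 -3.18
vertex 2.15 -0.449 -3.031
vertex 1.992 -1.616 -2.003
endloop
endfacet
facet normal -0.046 0.346 -0.937
outer loop
vertex 2.15 -0.449 -3.031
vertex 1.928 -1.144 -3.277
vertex 1.564 -0.514 -3.026
endloop
endfacet
facet normal -0.067 0.665 0.744
outer loop
vertex 2.15 -0.449 -3.031
vertex 1.564 -0.514 -3.026
vertex 1.992 -1.616 -2.003
endloop
endfacet
facet normal -0.047 0.346 -0.937
outer loop
vertex 1.564 -0.514 -3.026
vertex 1.928 -1.144 -3.277
vertex 1.192 -0.948 -3.168
endloop
endfacet
facet normal -0.664 0.354 0.659
outer loop
vertex 1.564 -0.514 -3.026
vertex 1.192 -0.948 -3.168
vertex 1.992 -1.616 -2.003
endloop
endfacet
facet normal -0.046 0.347 -0.937
outer loop
vertex 1.192 -0.948 -3.168
vertex 1.928 -1.144 -3.277
vertex 1.251 -1.497 -3.374
endloop
endfacet
facet normal -0.859 -0.258 0.442
outer loop
vertex 1.192 -0.948 -3.168
vertex 1.251 -1.497 -3.374
vertex 1.992 -1.616 -2.003
endloop
endfacet
facet normal -0.046 0.346 -0.937
outer loop
vertex 1.251 -1.497 -3.374
vertex 1.928 -1.144 -3.277
vertex 1.707 -1.839 -3.523
endloop
endfacet
facet normal -0.538 -0.814 0.220
outer loop
vertex 1.251 -1.497 -3.374
vertex 1.707 -1.839 -3.523
vertex 1.992 -1.616 -2.003
endloop
endfacet
facet normal -0.046 0.346 -0.937
outer loop
vertex 1.707 -1.839 -3.523
vertex 1.928 -1.144 -3.277
vertex 2.293 -1.774 -3.528
endloop
endfacet
facet normal 0.110 -0.986 0.124
outer loop
vertex 1.707 -1.839 -3.523
vertex 2.293 -1.774 -3.528
vertex 1.992 -1.616 -2.003
endloop
endfacet
facet normal -0.046 0.346 -0.937
outer loop
vertex 2.293 -1.774 -3.528
vertex 1.928 -1.144 -3.277
vertex 2.665 -1.34 -3.386
endloop
endfacet
facet normal 0.707 -0.675 0.210
outer loop
vertex 2.293 -1.774 -3.528
vertex 2.665 -1.34 -3.386
vertex 1.992 -1.616 -2.003
endloop
endfacet

endsolid


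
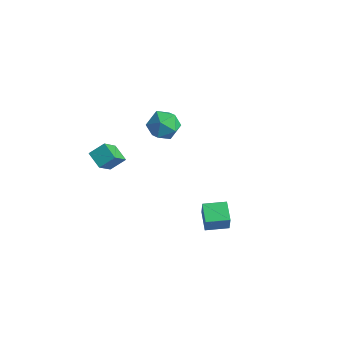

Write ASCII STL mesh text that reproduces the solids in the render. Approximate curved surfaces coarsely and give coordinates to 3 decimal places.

solid 
facet normal -0.886 0.240 0.397
outer loop
vertex -3.575 -0.93 -1.686
vertex -3.126 -0.185 -1.134
vertex -3.864 0.256 -3.05
endloop
endfacet
facet normal -0.435 -0.723 -0.537
outer loop
vertex -2.934 0.005 -3.466
vertex -3.575 -0.93 -1.686
vertex -3.864 0.256 -3.05
endloop
endfacet
facet normal -0.886 0.239 0.396
outer loop
vertex -3.864 0.256 -3.05
vertex -3.126 -0.185 -1.134
vertex -3.416 1.001 -2.497
endloop
endfacet
facet normal -0.158 0.648 -0.745
outer loop
vertex -3.416 1.001 -2.497
vertex -2.934 0.005 -3.466
vertex -3.864 0.256 -3.05
endloop
endfacet
facet normal 0.159 -0.648 0.745
outer loop
vertex -3.575 -0.93 -1.686
vertex -2.196 -0.436 -1.55
vertex -3.126 -0.185 -1.134
endloop
endfacet
facet normal -0.435 -0.723 -0.537
outer loop
vertex -2.644 -1.181 -2.103
vertex -3.575 -0.93 -1.686
vertex -2.934 0.005 -3.466
endloop
endfacet
facet normal 0.159 -0.648 0.745
outer loop
vertex -2.644 -1.181 -2.103
vertex -2.196 -0.436 -1.55
vertex -3.575 -0.93 -1.686
endloop
endfacet
facet normal 0.435 0.723 0.537
outer loop
vertex -3.126 -0.185 -1.134
vertex -2.196 -0.436 -1.55
vertex -3.416 1.001 -2.497
endloop
endfacet
facet normal -0.159 0.648 -0.745
outer loop
vertex -2.485 0.75 -2.914
vertex -2.934 0.005 -3.466
vertex -3.416 1.001 -2.497
endloop
endfacet
facet normal 0.435 0.723 0.536
outer loop
vertex -3.416 1.001 -2.497
vertex -2.196 -0.436 -1.55
vertex -2.485 0.75 -2.914
endloop
endfacet
facet normal 0.886 -0.240 -0.397
outer loop
vertex -2.485 0.75 -2.914
vertex -2.644 -1.181 -2.103
vertex -2.934 0.005 -3.466
endloop
endfacet
facet normal 0.887 -0.239 -0.396
outer loop
vertex -2.196 -0.436 -1.55
vertex -2.644 -1.181 -2.103
vertex -2.485 0.75 -2.914
endloop
endfacet
facet normal -0.706 0.667 0.239
outer loop
vertex 3.09 0.169 -2.502
vertex 3.956 1.084 -2.498
vertex 2.911 0.342 -3.512
endloop
endfacet
facet normal -0.687 -0.726 -0.003
outer loop
vertex 3.764 -0.464 -3.802
vertex 3.09 0.169 -2.502
vertex 2.911 0.342 -3.512
endloop
endfacet
facet normal -0.706 0.666 0.240
outer loop
vertex 2.911 0.342 -3.512
vertex 3.956 1.084 -2.498
vertex 3.777 1.258 -3.508
endloop
endfacet
facet normal -0.172 0.167 -0.971
outer loop
vertex 3.777 1.258 -3.508
vertex 3.764 -0.464 -3.802
vertex 2.911 0.342 -3.512
endloop
endfacet
facet normal 0.172 -0.167 0.971
outer loop
vertex 3.09 0.169 -2.502
vertex 4.809 0.278 -2.788
vertex 3.956 1.084 -2.498
endloop
endfacet
facet normal -0.688 -0.726 -0.003
outer loop
vertex 3.943 -0.638 -2.792
vertex 3.09 0.169 -2.502
vertex 3.764 -0.464 -3.802
endloop
endfacet
facet normal 0.172 -0.167 0.971
outer loop
vertex 3.943 -0.638 -2.792
vertex 4.809 0.278 -2.788
vertex 3.09 0.169 -2.502
endloop
endfacet
facet normal 0.687 0.726 0.003
outer loop
vertex 3.956 1.084 -2.498
vertex 4.809 0.278 -2.788
vertex 3.777 1.258 -3.508
endloop
endfacet
facet normal -0.172 0.167 -0.971
outer loop
vertex 4.63 0.451 -3.798
vertex 3.764 -0.464 -3.802
vertex 3.777 1.258 -3.508
endloop
endfacet
facet normal 0.688 0.726 0.002
outer loop
vertex 3.777 1.258 -3.508
vertex 4.809 0.278 -2.788
vertex 4.63 0.451 -3.798
endloop
endfacet
facet normal 0.706 -0.667 -0.240
outer loop
vertex 4.63 0.451 -3.798
vertex 3.943 -0.638 -2.792
vertex 3.764 -0.464 -3.802
endloop
endfacet
facet normal 0.706 -0.666 -0.239
outer loop
vertex 4.809 0.278 -2.788
vertex 3.943 -0.638 -2.792
vertex 4.63 0.451 -3.798
endloop
endfacet
facet normal -0.912 -0.204 0.357
outer loop
vertex -2.594 3.007 -1.158
vertex -2.248 2.127 -0.777
vertex -2.216 2.974 -0.211
endloop
endfacet
facet normal -0.799 0.499 0.336
outer loop
vertex -2.594 3.007 -1.158
vertex -2.216 2.974 -0.211
vertex -1.986 3.755 -0.825
endloop
endfacet
facet normal -0.650 0.680 -0.339
outer loop
vertex -2.594 3.007 -1.158
vertex -1.986 3.755 -0.825
vertex -1.874 3.39 -1.771
endloop
endfacet
facet normal -0.672 0.087 -0.735
outer loop
vertex -2.594 3.007 -1.158
vertex -1.874 3.39 -1.771
vertex -2.037 2.383 -1.741
endloop
endfacet
facet normal -0.834 -0.460 -0.305
outer loop
vertex -2.594 3.007 -1.158
vertex -2.037 2.383 -1.741
vertex -2.248 2.127 -0.777
endloop
endfacet
facet normal -0.223 0.642 0.733
outer loop
vertex -1.986 3.755 -0.825
vertex -2.216 2.974 -0.211
vertex -1.263 3.337 -0.239
endloop
endfacet
facet normal -0.407 -0.497 0.767
outer loop
vertex -2.216 2.974 -0.211
vertex -2.248 2.127 -0.777
vertex -1.426 2.33 -0.209
endloop
endfacet
facet normal -0.281 -0.911 -0.303
outer loop
vertex -2.248 2.127 -0.777
vertex -2.037 2.383 -1.741
vertex -1.314 1.965 -1.155
endloop
endfacet
facet normal -0.019 -0.027 -0.999
outer loop
vertex -2.037 2.383 -1.741
vertex -1.874 3.39 -1.771
vertex -1.084 2.746 -1.769
endloop
endfacet
facet normal 0.017 0.934 -0.358
outer loop
vertex -1.874 3.39 -1.771
vertex -1.986 3.755 -0.825
vertex -1.052 3.593 -1.203
endloop
endfacet
facet normal 0.672 -0.087 0.735
outer loop
vertex -0.706 2.713 -0.822
vertex -1.263 3.337 -0.239
vertex -1.426 2.33 -0.209
endloop
endfacet
facet normal 0.650 -0.680 0.339
outer loop
vertex -0.706 2.713 -0.822
vertex -1.426 2.33 -0.209
vertex -1.314 1.965 -1.155
endloop
endfacet
facet normal 0.799 -0.499 -0.336
outer loop
vertex -0.706 2.713 -0.822
vertex -1.314 1.965 -1.155
vertex -1.084 2.746 -1.769
endloop
endfacet
facet normal 0.912 0.204 -0.357
outer loop
vertex -0.706 2.713 -0.822
vertex -1.084 2.746 -1.769
vertex -1.052 3.593 -1.203
endloop
endfacet
facet normal 0.834 0.460 0.305
outer loop
vertex -0.706 2.713 -0.822
vertex -1.052 3.593 -1.203
vertex -1.263 3.337 -0.239
endloop
endfacet
facet normal 0.019 0.027 0.999
outer loop
vertex -1.426 2.33 -0.209
vertex -1.263 3.337 -0.239
vertex -2.216 2.974 -0.211
endloop
endfacet
facet normal -0.017 -0.934 0.358
outer loop
vertex -1.314 1.965 -1.155
vertex -1.426 2.33 -0.209
vertex -2.248 2.127 -0.777
endloop
endfacet
facet normal 0.223 -0.642 -0.733
outer loop
vertex -1.084 2.746 -1.769
vertex -1.314 1.965 -1.155
vertex -2.037 2.383 -1.741
endloop
endfacet
facet normal 0.407 0.497 -0.767
outer loop
vertex -1.052 3.593 -1.203
vertex -1.084 2.746 -1.769
vertex -1.874 3.39 -1.771
endloop
endfacet
facet normal 0.281 0.911 0.303
outer loop
vertex -1.263 3.337 -0.239
vertex -1.052 3.593 -1.203
vertex -1.986 3.755 -0.825
endloop
endfacet

endsolid


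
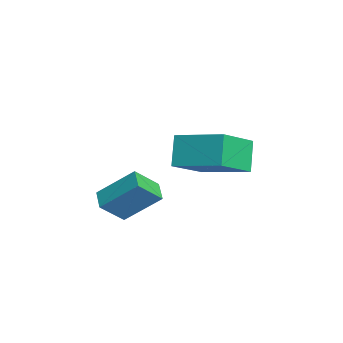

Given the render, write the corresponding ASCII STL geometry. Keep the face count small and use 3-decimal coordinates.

solid 
facet normal -0.952 -0.012 0.305
outer loop
vertex -1.686 0.59 -2.277
vertex -1.965 1.415 -3.117
vertex -2.017 -0.624 -3.359
endloop
endfacet
facet normal 0.230 -0.682 0.694
outer loop
vertex -1.255 -0.615 -3.603
vertex -1.686 0.59 -2.277
vertex -2.017 -0.624 -3.359
endloop
endfacet
facet normal -0.952 -0.012 0.304
outer loop
vertex -2.017 -0.624 -3.359
vertex -1.965 1.415 -3.117
vertex -2.296 0.201 -4.2
endloop
endfacet
facet normal -0.200 -0.732 -0.652
outer loop
vertex -2.296 0.201 -4.2
vertex -1.255 -0.615 -3.603
vertex -2.017 -0.624 -3.359
endloop
endfacet
facet normal 0.200 0.731 0.652
outer loop
vertex -1.686 0.59 -2.277
vertex -1.203 1.424 -3.361
vertex -1.965 1.415 -3.117
endloop
endfacet
facet normal 0.229 -0.682 0.694
outer loop
vertex -0.924 0.599 -2.52
vertex -1.686 0.59 -2.277
vertex -1.255 -0.615 -3.603
endloop
endfacet
facet normal 0.199 0.732 0.652
outer loop
vertex -0.924 0.599 -2.52
vertex -1.203 1.424 -3.361
vertex -1.686 0.59 -2.277
endloop
endfacet
facet normal -0.230 0.682 -0.694
outer loop
vertex -1.965 1.415 -3.117
vertex -1.203 1.424 -3.361
vertex -2.296 0.201 -4.2
endloop
endfacet
facet normal -0.199 -0.731 -0.652
outer loop
vertex -1.534 0.21 -4.443
vertex -1.255 -0.615 -3.603
vertex -2.296 0.201 -4.2
endloop
endfacet
facet normal -0.230 0.682 -0.695
outer loop
vertex -2.296 0.201 -4.2
vertex -1.203 1.424 -3.361
vertex -1.534 0.21 -4.443
endloop
endfacet
facet normal 0.952 0.012 -0.305
outer loop
vertex -1.534 0.21 -4.443
vertex -0.924 0.599 -2.52
vertex -1.255 -0.615 -3.603
endloop
endfacet
facet normal 0.952 0.012 -0.304
outer loop
vertex -1.203 1.424 -3.361
vertex -0.924 0.599 -2.52
vertex -1.534 0.21 -4.443
endloop
endfacet
facet normal -0.571 0.163 0.805
outer loop
vertex -4.176 2.275 -2.073
vertex -2.978 3.737 -1.518
vertex -5.196 3.478 -3.04
endloop
endfacet
facet normal -0.608 -0.742 -0.282
outer loop
vertex -4.442 3.263 -4.102
vertex -4.176 2.275 -2.073
vertex -5.196 3.478 -3.04
endloop
endfacet
facet normal -0.571 0.163 0.805
outer loop
vertex -5.196 3.478 -3.04
vertex -2.978 3.737 -1.518
vertex -3.997 4.94 -2.485
endloop
endfacet
facet normal -0.551 0.650 -0.523
outer loop
vertex -3.997 4.94 -2.485
vertex -4.442 3.263 -4.102
vertex -5.196 3.478 -3.04
endloop
endfacet
facet normal 0.551 -0.650 0.523
outer loop
vertex -4.176 2.275 -2.073
vertex -2.224 3.522 -2.58
vertex -2.978 3.737 -1.518
endloop
endfacet
facet normal -0.609 -0.742 -0.281
outer loop
vertex -3.423 2.06 -3.135
vertex -4.176 2.275 -2.073
vertex -4.442 3.263 -4.102
endloop
endfacet
facet normal 0.551 -0.650 0.523
outer loop
vertex -3.423 2.06 -3.135
vertex -2.224 3.522 -2.58
vertex -4.176 2.275 -2.073
endloop
endfacet
facet normal 0.608 0.742 0.282
outer loop
vertex -2.978 3.737 -1.518
vertex -2.224 3.522 -2.58
vertex -3.997 4.94 -2.485
endloop
endfacet
facet normal -0.551 0.650 -0.523
outer loop
vertex -3.244 4.725 -3.547
vertex -4.442 3.263 -4.102
vertex -3.997 4.94 -2.485
endloop
endfacet
facet normal 0.609 0.742 0.281
outer loop
vertex -3.997 4.94 -2.485
vertex -2.224 3.522 -2.58
vertex -3.244 4.725 -3.547
endloop
endfacet
facet normal 0.571 -0.163 -0.804
outer loop
vertex -3.244 4.725 -3.547
vertex -3.423 2.06 -3.135
vertex -4.442 3.263 -4.102
endloop
endfacet
facet normal 0.571 -0.163 -0.805
outer loop
vertex -2.224 3.522 -2.58
vertex -3.423 2.06 -3.135
vertex -3.244 4.725 -3.547
endloop
endfacet

endsolid


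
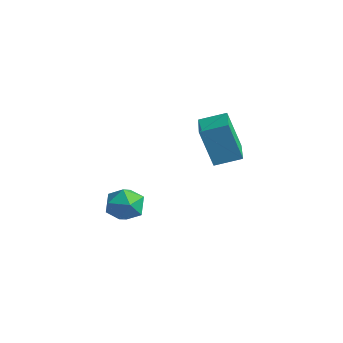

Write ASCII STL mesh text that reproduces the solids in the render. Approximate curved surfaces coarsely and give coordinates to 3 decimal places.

solid 
facet normal -0.501 -0.808 -0.309
outer loop
vertex -3.655 0.347 0.438
vertex -5.046 1.248 0.337
vertex -3.276 0.747 -1.223
endloop
endfacet
facet normal 0.837 -0.543 0.060
outer loop
vertex -2.714 1.652 -0.877
vertex -3.655 0.347 0.438
vertex -3.276 0.747 -1.223
endloop
endfacet
facet normal -0.501 -0.808 -0.309
outer loop
vertex -3.276 0.747 -1.223
vertex -5.046 1.248 0.337
vertex -4.666 1.647 -1.324
endloop
endfacet
facet normal 0.217 0.228 -0.949
outer loop
vertex -4.666 1.647 -1.324
vertex -2.714 1.652 -0.877
vertex -3.276 0.747 -1.223
endloop
endfacet
facet normal -0.217 -0.228 0.949
outer loop
vertex -3.655 0.347 0.438
vertex -4.484 2.153 0.683
vertex -5.046 1.248 0.337
endloop
endfacet
facet normal 0.838 -0.542 0.061
outer loop
vertex -3.094 1.253 0.784
vertex -3.655 0.347 0.438
vertex -2.714 1.652 -0.877
endloop
endfacet
facet normal -0.217 -0.228 0.949
outer loop
vertex -3.094 1.253 0.784
vertex -4.484 2.153 0.683
vertex -3.655 0.347 0.438
endloop
endfacet
facet normal -0.837 0.543 -0.061
outer loop
vertex -5.046 1.248 0.337
vertex -4.484 2.153 0.683
vertex -4.666 1.647 -1.324
endloop
endfacet
facet normal 0.217 0.228 -0.949
outer loop
vertex -4.105 2.553 -0.978
vertex -2.714 1.652 -0.877
vertex -4.666 1.647 -1.324
endloop
endfacet
facet normal -0.838 0.542 -0.061
outer loop
vertex -4.666 1.647 -1.324
vertex -4.484 2.153 0.683
vertex -4.105 2.553 -0.978
endloop
endfacet
facet normal 0.501 0.808 0.309
outer loop
vertex -4.105 2.553 -0.978
vertex -3.094 1.253 0.784
vertex -2.714 1.652 -0.877
endloop
endfacet
facet normal 0.501 0.808 0.309
outer loop
vertex -4.484 2.153 0.683
vertex -3.094 1.253 0.784
vertex -4.105 2.553 -0.978
endloop
endfacet
facet normal -0.630 0.768 -0.111
outer loop
vertex -3.731 -2.066 -2.708
vertex -4.37 -2.596 -2.747
vertex -4.127 -2.291 -2.013
endloop
endfacet
facet normal -0.061 0.959 0.276
outer loop
vertex -3.731 -2.066 -2.708
vertex -4.127 -2.291 -2.013
vertex -3.298 -2.236 -2.02
endloop
endfacet
facet normal 0.522 0.844 -0.120
outer loop
vertex -3.731 -2.066 -2.708
vertex -3.298 -2.236 -2.02
vertex -3.029 -2.507 -2.757
endloop
endfacet
facet normal 0.314 0.583 -0.749
outer loop
vertex -3.731 -2.066 -2.708
vertex -3.029 -2.507 -2.757
vertex -3.69 -2.729 -3.207
endloop
endfacet
facet normal -0.399 0.536 -0.744
outer loop
vertex -3.731 -2.066 -2.708
vertex -3.69 -2.729 -3.207
vertex -4.37 -2.596 -2.747
endloop
endfacet
facet normal -0.028 0.532 0.846
outer loop
vertex -3.298 -2.236 -2.02
vertex -4.127 -2.291 -2.013
vertex -3.67 -2.871 -1.633
endloop
endfacet
facet normal -0.949 0.222 0.222
outer loop
vertex -4.127 -2.291 -2.013
vertex -4.37 -2.596 -2.747
vertex -4.331 -3.093 -2.083
endloop
endfacet
facet normal -0.574 -0.154 -0.804
outer loop
vertex -4.37 -2.596 -2.747
vertex -3.69 -2.729 -3.207
vertex -4.062 -3.364 -2.82
endloop
endfacet
facet normal 0.578 -0.076 -0.812
outer loop
vertex -3.69 -2.729 -3.207
vertex -3.029 -2.507 -2.757
vertex -3.233 -3.309 -2.827
endloop
endfacet
facet normal 0.915 0.347 0.206
outer loop
vertex -3.029 -2.507 -2.757
vertex -3.298 -2.236 -2.02
vertex -2.99 -3.004 -2.093
endloop
endfacet
facet normal -0.314 -0.583 0.749
outer loop
vertex -3.629 -3.534 -2.132
vertex -3.67 -2.871 -1.633
vertex -4.331 -3.093 -2.083
endloop
endfacet
facet normal -0.522 -0.844 0.120
outer loop
vertex -3.629 -3.534 -2.132
vertex -4.331 -3.093 -2.083
vertex -4.062 -3.364 -2.82
endloop
endfacet
facet normal 0.061 -0.959 -0.276
outer loop
vertex -3.629 -3.534 -2.132
vertex -4.062 -3.364 -2.82
vertex -3.233 -3.309 -2.827
endloop
endfacet
facet normal 0.630 -0.768 0.111
outer loop
vertex -3.629 -3.534 -2.132
vertex -3.233 -3.309 -2.827
vertex -2.99 -3.004 -2.093
endloop
endfacet
facet normal 0.399 -0.536 0.744
outer loop
vertex -3.629 -3.534 -2.132
vertex -2.99 -3.004 -2.093
vertex -3.67 -2.871 -1.633
endloop
endfacet
facet normal -0.578 0.076 0.812
outer loop
vertex -4.331 -3.093 -2.083
vertex -3.67 -2.871 -1.633
vertex -4.127 -2.291 -2.013
endloop
endfacet
facet normal -0.915 -0.347 -0.206
outer loop
vertex -4.062 -3.364 -2.82
vertex -4.331 -3.093 -2.083
vertex -4.37 -2.596 -2.747
endloop
endfacet
facet normal 0.028 -0.532 -0.846
outer loop
vertex -3.233 -3.309 -2.827
vertex -4.062 -3.364 -2.82
vertex -3.69 -2.729 -3.207
endloop
endfacet
facet normal 0.949 -0.222 -0.222
outer loop
vertex -2.99 -3.004 -2.093
vertex -3.233 -3.309 -2.827
vertex -3.029 -2.507 -2.757
endloop
endfacet
facet normal 0.574 0.154 0.804
outer loop
vertex -3.67 -2.871 -1.633
vertex -2.99 -3.004 -2.093
vertex -3.298 -2.236 -2.02
endloop
endfacet

endsolid


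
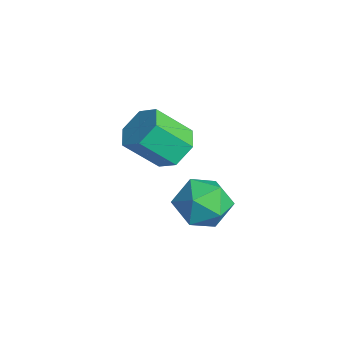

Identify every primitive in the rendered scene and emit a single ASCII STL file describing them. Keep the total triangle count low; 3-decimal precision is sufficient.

solid 
facet normal -0.892 0.115 0.436
outer loop
vertex 1.948 -0.05 1.623
vertex 1.58 -1.042 1.131
vertex 2.09 -1.065 2.18
endloop
endfacet
facet normal -0.376 0.405 0.834
outer loop
vertex 1.948 -0.05 1.623
vertex 2.09 -1.065 2.18
vertex 2.948 -0.273 2.182
endloop
endfacet
facet normal -0.045 0.898 0.438
outer loop
vertex 1.948 -0.05 1.623
vertex 2.948 -0.273 2.182
vertex 2.968 0.239 1.134
endloop
endfacet
facet normal -0.356 0.912 -0.204
outer loop
vertex 1.948 -0.05 1.623
vertex 2.968 0.239 1.134
vertex 2.123 -0.236 0.484
endloop
endfacet
facet normal -0.880 0.428 -0.205
outer loop
vertex 1.948 -0.05 1.623
vertex 2.123 -0.236 0.484
vertex 1.58 -1.042 1.131
endloop
endfacet
facet normal 0.096 -0.107 0.990
outer loop
vertex 2.948 -0.273 2.182
vertex 2.09 -1.065 2.18
vertex 3.197 -1.404 2.036
endloop
endfacet
facet normal -0.740 -0.577 0.347
outer loop
vertex 2.09 -1.065 2.18
vertex 1.58 -1.042 1.131
vertex 2.352 -1.879 1.386
endloop
endfacet
facet normal -0.720 -0.069 -0.691
outer loop
vertex 1.58 -1.042 1.131
vertex 2.123 -0.236 0.484
vertex 2.372 -1.367 0.338
endloop
endfacet
facet normal 0.129 0.713 -0.689
outer loop
vertex 2.123 -0.236 0.484
vertex 2.968 0.239 1.134
vertex 3.23 -0.575 0.34
endloop
endfacet
facet normal 0.633 0.691 0.349
outer loop
vertex 2.968 0.239 1.134
vertex 2.948 -0.273 2.182
vertex 3.74 -0.598 1.389
endloop
endfacet
facet normal 0.356 -0.912 0.204
outer loop
vertex 3.372 -1.59 0.897
vertex 3.197 -1.404 2.036
vertex 2.352 -1.879 1.386
endloop
endfacet
facet normal 0.045 -0.898 -0.438
outer loop
vertex 3.372 -1.59 0.897
vertex 2.352 -1.879 1.386
vertex 2.372 -1.367 0.338
endloop
endfacet
facet normal 0.376 -0.405 -0.834
outer loop
vertex 3.372 -1.59 0.897
vertex 2.372 -1.367 0.338
vertex 3.23 -0.575 0.34
endloop
endfacet
facet normal 0.892 -0.115 -0.436
outer loop
vertex 3.372 -1.59 0.897
vertex 3.23 -0.575 0.34
vertex 3.74 -0.598 1.389
endloop
endfacet
facet normal 0.880 -0.428 0.205
outer loop
vertex 3.372 -1.59 0.897
vertex 3.74 -0.598 1.389
vertex 3.197 -1.404 2.036
endloop
endfacet
facet normal -0.129 -0.713 0.689
outer loop
vertex 2.352 -1.879 1.386
vertex 3.197 -1.404 2.036
vertex 2.09 -1.065 2.18
endloop
endfacet
facet normal -0.633 -0.691 -0.349
outer loop
vertex 2.372 -1.367 0.338
vertex 2.352 -1.879 1.386
vertex 1.58 -1.042 1.131
endloop
endfacet
facet normal -0.096 0.107 -0.990
outer loop
vertex 3.23 -0.575 0.34
vertex 2.372 -1.367 0.338
vertex 2.123 -0.236 0.484
endloop
endfacet
facet normal 0.740 0.577 -0.347
outer loop
vertex 3.74 -0.598 1.389
vertex 3.23 -0.575 0.34
vertex 2.968 0.239 1.134
endloop
endfacet
facet normal 0.720 0.069 0.691
outer loop
vertex 3.197 -1.404 2.036
vertex 3.74 -0.598 1.389
vertex 2.948 -0.273 2.182
endloop
endfacet
facet normal 0.187 0.682 -0.707
outer loop
vertex -0.161 -0.077 1.859
vertex -0.887 -0.456 1.302
vertex -1.085 0.268 1.948
endloop
endfacet
facet normal 0.308 0.643 0.701
outer loop
vertex -0.161 -0.077 1.859
vertex -1.085 0.268 1.948
vertex -0.507 -1.345 3.174
endloop
endfacet
facet normal 0.308 0.643 0.701
outer loop
vertex -0.507 -1.345 3.174
vertex -1.085 0.268 1.948
vertex -1.431 -1.001 3.264
endloop
endfacet
facet normal -0.185 -0.682 0.707
outer loop
vertex -0.507 -1.345 3.174
vertex -1.431 -1.001 3.264
vertex -1.233 -1.724 2.618
endloop
endfacet
facet normal 0.186 0.682 -0.707
outer loop
vertex -1.085 0.268 1.948
vertex -0.887 -0.456 1.302
vertex -1.81 -0.111 1.392
endloop
endfacet
facet normal -0.654 0.623 0.429
outer loop
vertex -1.085 0.268 1.948
vertex -1.81 -0.111 1.392
vertex -1.431 -1.001 3.264
endloop
endfacet
facet normal -0.654 0.624 0.429
outer loop
vertex -1.431 -1.001 3.264
vertex -1.81 -0.111 1.392
vertex -2.157 -1.379 2.707
endloop
endfacet
facet normal -0.187 -0.683 0.707
outer loop
vertex -1.431 -1.001 3.264
vertex -2.157 -1.379 2.707
vertex -1.233 -1.724 2.618
endloop
endfacet
facet normal 0.186 0.682 -0.707
outer loop
vertex -1.81 -0.111 1.392
vertex -0.887 -0.456 1.302
vertex -1.613 -0.835 0.746
endloop
endfacet
facet normal -0.962 -0.019 -0.272
outer loop
vertex -1.81 -0.111 1.392
vertex -1.613 -0.835 0.746
vertex -2.157 -1.379 2.707
endloop
endfacet
facet normal -0.962 -0.020 -0.272
outer loop
vertex -2.157 -1.379 2.707
vertex -1.613 -0.835 0.746
vertex -1.959 -2.103 2.061
endloop
endfacet
facet normal -0.187 -0.682 0.707
outer loop
vertex -2.157 -1.379 2.707
vertex -1.959 -2.103 2.061
vertex -1.233 -1.724 2.618
endloop
endfacet
facet normal 0.185 0.682 -0.707
outer loop
vertex -1.613 -0.835 0.746
vertex -0.887 -0.456 1.302
vertex -0.689 -1.179 0.656
endloop
endfacet
facet normal -0.308 -0.643 -0.701
outer loop
vertex -1.613 -0.835 0.746
vertex -0.689 -1.179 0.656
vertex -1.959 -2.103 2.061
endloop
endfacet
facet normal -0.308 -0.643 -0.701
outer loop
vertex -1.959 -2.103 2.061
vertex -0.689 -1.179 0.656
vertex -1.035 -2.448 1.972
endloop
endfacet
facet normal -0.187 -0.682 0.707
outer loop
vertex -1.959 -2.103 2.061
vertex -1.035 -2.448 1.972
vertex -1.233 -1.724 2.618
endloop
endfacet
facet normal 0.187 0.683 -0.707
outer loop
vertex -0.689 -1.179 0.656
vertex -0.887 -0.456 1.302
vertex 0.037 -0.801 1.213
endloop
endfacet
facet normal 0.654 -0.623 -0.429
outer loop
vertex -0.689 -1.179 0.656
vertex 0.037 -0.801 1.213
vertex -1.035 -2.448 1.972
endloop
endfacet
facet normal 0.654 -0.623 -0.428
outer loop
vertex -1.035 -2.448 1.972
vertex 0.037 -0.801 1.213
vertex -0.31 -2.069 2.528
endloop
endfacet
facet normal -0.186 -0.682 0.707
outer loop
vertex -1.035 -2.448 1.972
vertex -0.31 -2.069 2.528
vertex -1.233 -1.724 2.618
endloop
endfacet
facet normal 0.187 0.682 -0.707
outer loop
vertex 0.037 -0.801 1.213
vertex -0.887 -0.456 1.302
vertex -0.161 -0.077 1.859
endloop
endfacet
facet normal 0.962 0.020 0.273
outer loop
vertex 0.037 -0.801 1.213
vertex -0.161 -0.077 1.859
vertex -0.31 -2.069 2.528
endloop
endfacet
facet normal 0.962 0.019 0.272
outer loop
vertex -0.31 -2.069 2.528
vertex -0.161 -0.077 1.859
vertex -0.507 -1.345 3.174
endloop
endfacet
facet normal -0.186 -0.682 0.707
outer loop
vertex -0.31 -2.069 2.528
vertex -0.507 -1.345 3.174
vertex -1.233 -1.724 2.618
endloop
endfacet

endsolid


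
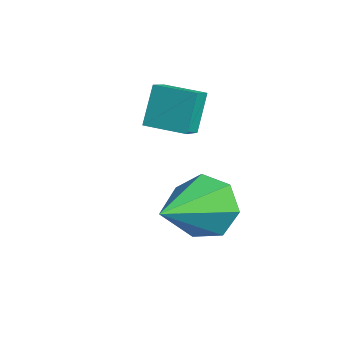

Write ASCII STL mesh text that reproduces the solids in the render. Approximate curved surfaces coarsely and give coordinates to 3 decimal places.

solid 
facet normal -0.920 -0.391 0.008
outer loop
vertex -1.42 1.127 0.713
vertex -1.657 1.699 1.407
vertex -1.693 1.757 0.1
endloop
endfacet
facet normal 0.255 -0.615 -0.746
outer loop
vertex -0.883 2.101 0.093
vertex -1.42 1.127 0.713
vertex -1.693 1.757 0.1
endloop
endfacet
facet normal -0.920 -0.391 0.008
outer loop
vertex -1.693 1.757 0.1
vertex -1.657 1.699 1.407
vertex -1.93 2.329 0.794
endloop
endfacet
facet normal -0.297 0.685 -0.666
outer loop
vertex -1.93 2.329 0.794
vertex -0.883 2.101 0.093
vertex -1.693 1.757 0.1
endloop
endfacet
facet normal 0.297 -0.685 0.666
outer loop
vertex -1.42 1.127 0.713
vertex -0.847 2.043 1.4
vertex -1.657 1.699 1.407
endloop
endfacet
facet normal 0.255 -0.615 -0.746
outer loop
vertex -0.61 1.471 0.706
vertex -1.42 1.127 0.713
vertex -0.883 2.101 0.093
endloop
endfacet
facet normal 0.297 -0.685 0.666
outer loop
vertex -0.61 1.471 0.706
vertex -0.847 2.043 1.4
vertex -1.42 1.127 0.713
endloop
endfacet
facet normal -0.255 0.615 0.746
outer loop
vertex -1.657 1.699 1.407
vertex -0.847 2.043 1.4
vertex -1.93 2.329 0.794
endloop
endfacet
facet normal -0.297 0.685 -0.666
outer loop
vertex -1.12 2.673 0.787
vertex -0.883 2.101 0.093
vertex -1.93 2.329 0.794
endloop
endfacet
facet normal -0.255 0.615 0.746
outer loop
vertex -1.93 2.329 0.794
vertex -0.847 2.043 1.4
vertex -1.12 2.673 0.787
endloop
endfacet
facet normal 0.920 0.391 -0.008
outer loop
vertex -1.12 2.673 0.787
vertex -0.61 1.471 0.706
vertex -0.883 2.101 0.093
endloop
endfacet
facet normal 0.920 0.391 -0.008
outer loop
vertex -0.847 2.043 1.4
vertex -0.61 1.471 0.706
vertex -1.12 2.673 0.787
endloop
endfacet
facet normal -0.130 0.777 -0.616
outer loop
vertex 0.601 1.614 -1.073
vertex -0.084 1.398 -1.201
vertex 0.161 1.85 -0.683
endloop
endfacet
facet normal 0.714 0.250 0.654
outer loop
vertex 0.601 1.614 -1.073
vertex 0.161 1.85 -0.683
vertex 0.184 -0.218 0.081
endloop
endfacet
facet normal -0.128 0.777 -0.617
outer loop
vertex 0.161 1.85 -0.683
vertex -0.084 1.398 -1.201
vertex -0.464 1.746 -0.684
endloop
endfacet
facet normal -0.059 0.345 0.937
outer loop
vertex 0.161 1.85 -0.683
vertex -0.464 1.746 -0.684
vertex 0.184 -0.218 0.081
endloop
endfacet
facet normal -0.128 0.776 -0.617
outer loop
vertex -0.464 1.746 -0.684
vertex -0.084 1.398 -1.201
vertex -0.803 1.38 -1.074
endloop
endfacet
facet normal -0.757 0.005 0.653
outer loop
vertex -0.464 1.746 -0.684
vertex -0.803 1.38 -1.074
vertex 0.184 -0.218 0.081
endloop
endfacet
facet normal -0.128 0.776 -0.617
outer loop
vertex -0.803 1.38 -1.074
vertex -0.084 1.398 -1.201
vertex -0.601 1.027 -1.56
endloop
endfacet
facet normal -0.857 -0.516 0.019
outer loop
vertex -0.803 1.38 -1.074
vertex -0.601 1.027 -1.56
vertex 0.184 -0.218 0.081
endloop
endfacet
facet normal -0.129 0.777 -0.616
outer loop
vertex -0.601 1.027 -1.56
vertex -0.084 1.398 -1.201
vertex -0.01 0.954 -1.776
endloop
endfacet
facet normal -0.281 -0.825 -0.491
outer loop
vertex -0.601 1.027 -1.56
vertex -0.01 0.954 -1.776
vertex 0.184 -0.218 0.081
endloop
endfacet
facet normal -0.129 0.777 -0.616
outer loop
vertex -0.01 0.954 -1.776
vertex -0.084 1.398 -1.201
vertex 0.525 1.215 -1.559
endloop
endfacet
facet normal 0.535 -0.688 -0.490
outer loop
vertex -0.01 0.954 -1.776
vertex 0.525 1.215 -1.559
vertex 0.184 -0.218 0.081
endloop
endfacet
facet normal -0.129 0.776 -0.617
outer loop
vertex 0.525 1.215 -1.559
vertex -0.084 1.398 -1.201
vertex 0.601 1.614 -1.073
endloop
endfacet
facet normal 0.977 -0.210 0.020
outer loop
vertex 0.525 1.215 -1.559
vertex 0.601 1.614 -1.073
vertex 0.184 -0.218 0.081
endloop
endfacet

endsolid


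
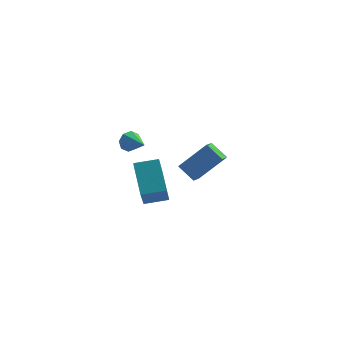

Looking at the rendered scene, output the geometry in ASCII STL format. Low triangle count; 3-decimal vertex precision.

solid 
facet normal -0.973 -0.160 -0.163
outer loop
vertex -4.084 2.589 -2.255
vertex -4.022 3.862 -3.873
vertex -3.592 0.919 -3.55
endloop
endfacet
facet normal -0.030 -0.618 0.786
outer loop
vertex -2.258 1.138 -3.327
vertex -4.084 2.589 -2.255
vertex -3.592 0.919 -3.55
endloop
endfacet
facet normal -0.974 -0.160 -0.163
outer loop
vertex -3.592 0.919 -3.55
vertex -4.022 3.862 -3.873
vertex -3.53 2.192 -5.169
endloop
endfacet
facet normal 0.226 -0.770 -0.597
outer loop
vertex -3.53 2.192 -5.169
vertex -2.258 1.138 -3.327
vertex -3.592 0.919 -3.55
endloop
endfacet
facet normal -0.226 0.770 0.597
outer loop
vertex -4.084 2.589 -2.255
vertex -2.688 4.081 -3.65
vertex -4.022 3.862 -3.873
endloop
endfacet
facet normal -0.030 -0.618 0.785
outer loop
vertex -2.75 2.808 -2.031
vertex -4.084 2.589 -2.255
vertex -2.258 1.138 -3.327
endloop
endfacet
facet normal -0.227 0.770 0.597
outer loop
vertex -2.75 2.808 -2.031
vertex -2.688 4.081 -3.65
vertex -4.084 2.589 -2.255
endloop
endfacet
facet normal 0.030 0.618 -0.785
outer loop
vertex -4.022 3.862 -3.873
vertex -2.688 4.081 -3.65
vertex -3.53 2.192 -5.169
endloop
endfacet
facet normal 0.227 -0.770 -0.597
outer loop
vertex -2.196 2.411 -4.945
vertex -2.258 1.138 -3.327
vertex -3.53 2.192 -5.169
endloop
endfacet
facet normal 0.030 0.618 -0.786
outer loop
vertex -3.53 2.192 -5.169
vertex -2.688 4.081 -3.65
vertex -2.196 2.411 -4.945
endloop
endfacet
facet normal 0.974 0.160 0.163
outer loop
vertex -2.196 2.411 -4.945
vertex -2.75 2.808 -2.031
vertex -2.258 1.138 -3.327
endloop
endfacet
facet normal 0.973 0.160 0.163
outer loop
vertex -2.688 4.081 -3.65
vertex -2.75 2.808 -2.031
vertex -2.196 2.411 -4.945
endloop
endfacet
facet normal -0.601 0.742 -0.297
outer loop
vertex -3.514 -2.483 2.263
vertex -3.833 -2.524 2.805
vertex -3.332 -2.198 2.607
endloop
endfacet
facet normal 0.888 -0.013 -0.459
outer loop
vertex -3.514 -2.483 2.263
vertex -3.332 -2.198 2.607
vertex -3.047 -3.496 3.195
endloop
endfacet
facet normal -0.601 0.742 -0.297
outer loop
vertex -3.332 -2.198 2.607
vertex -3.833 -2.524 2.805
vertex -3.443 -2.104 3.066
endloop
endfacet
facet normal 0.944 0.284 0.170
outer loop
vertex -3.332 -2.198 2.607
vertex -3.443 -2.104 3.066
vertex -3.047 -3.496 3.195
endloop
endfacet
facet normal -0.600 0.742 -0.297
outer loop
vertex -3.443 -2.104 3.066
vertex -3.833 -2.524 2.805
vertex -3.783 -2.256 3.373
endloop
endfacet
facet normal 0.590 0.239 0.771
outer loop
vertex -3.443 -2.104 3.066
vertex -3.783 -2.256 3.373
vertex -3.047 -3.496 3.195
endloop
endfacet
facet normal -0.601 0.742 -0.297
outer loop
vertex -3.783 -2.256 3.373
vertex -3.833 -2.524 2.805
vertex -4.152 -2.565 3.347
endloop
endfacet
facet normal 0.033 -0.123 0.992
outer loop
vertex -3.783 -2.256 3.373
vertex -4.152 -2.565 3.347
vertex -3.047 -3.496 3.195
endloop
endfacet
facet normal -0.600 0.743 -0.297
outer loop
vertex -4.152 -2.565 3.347
vertex -3.833 -2.524 2.805
vertex -4.335 -2.85 3.003
endloop
endfacet
facet normal -0.400 -0.590 0.701
outer loop
vertex -4.152 -2.565 3.347
vertex -4.335 -2.85 3.003
vertex -3.047 -3.496 3.195
endloop
endfacet
facet normal -0.600 0.742 -0.298
outer loop
vertex -4.335 -2.85 3.003
vertex -3.833 -2.524 2.805
vertex -4.223 -2.944 2.544
endloop
endfacet
facet normal -0.456 -0.887 0.071
outer loop
vertex -4.335 -2.85 3.003
vertex -4.223 -2.944 2.544
vertex -3.047 -3.496 3.195
endloop
endfacet
facet normal -0.600 0.742 -0.297
outer loop
vertex -4.223 -2.944 2.544
vertex -3.833 -2.524 2.805
vertex -3.883 -2.792 2.237
endloop
endfacet
facet normal -0.102 -0.842 -0.530
outer loop
vertex -4.223 -2.944 2.544
vertex -3.883 -2.792 2.237
vertex -3.047 -3.496 3.195
endloop
endfacet
facet normal -0.601 0.742 -0.297
outer loop
vertex -3.883 -2.792 2.237
vertex -3.833 -2.524 2.805
vertex -3.514 -2.483 2.263
endloop
endfacet
facet normal 0.455 -0.480 -0.750
outer loop
vertex -3.883 -2.792 2.237
vertex -3.514 -2.483 2.263
vertex -3.047 -3.496 3.195
endloop
endfacet
facet normal -0.678 0.475 0.561
outer loop
vertex -0.115 -1.559 2.044
vertex 0.111 -0.844 1.712
vertex -1.498 -1.805 0.579
endloop
endfacet
facet normal -0.275 -0.872 0.406
outer loop
vertex -0.711 -2.356 -0.072
vertex -0.115 -1.559 2.044
vertex -1.498 -1.805 0.579
endloop
endfacet
facet normal -0.678 0.475 0.560
outer loop
vertex -1.498 -1.805 0.579
vertex 0.111 -0.844 1.712
vertex -1.272 -1.09 0.246
endloop
endfacet
facet normal -0.682 -0.121 -0.722
outer loop
vertex -1.272 -1.09 0.246
vertex -0.711 -2.356 -0.072
vertex -1.498 -1.805 0.579
endloop
endfacet
facet normal 0.681 0.120 0.722
outer loop
vertex -0.115 -1.559 2.044
vertex 0.898 -1.395 1.061
vertex 0.111 -0.844 1.712
endloop
endfacet
facet normal -0.275 -0.872 0.406
outer loop
vertex 0.672 -2.11 1.394
vertex -0.115 -1.559 2.044
vertex -0.711 -2.356 -0.072
endloop
endfacet
facet normal 0.681 0.121 0.722
outer loop
vertex 0.672 -2.11 1.394
vertex 0.898 -1.395 1.061
vertex -0.115 -1.559 2.044
endloop
endfacet
facet normal 0.275 0.872 -0.406
outer loop
vertex 0.111 -0.844 1.712
vertex 0.898 -1.395 1.061
vertex -1.272 -1.09 0.246
endloop
endfacet
facet normal -0.681 -0.120 -0.722
outer loop
vertex -0.485 -1.641 -0.404
vertex -0.711 -2.356 -0.072
vertex -1.272 -1.09 0.246
endloop
endfacet
facet normal 0.275 0.872 -0.406
outer loop
vertex -1.272 -1.09 0.246
vertex 0.898 -1.395 1.061
vertex -0.485 -1.641 -0.404
endloop
endfacet
facet normal 0.679 -0.475 -0.560
outer loop
vertex -0.485 -1.641 -0.404
vertex 0.672 -2.11 1.394
vertex -0.711 -2.356 -0.072
endloop
endfacet
facet normal 0.678 -0.475 -0.560
outer loop
vertex 0.898 -1.395 1.061
vertex 0.672 -2.11 1.394
vertex -0.485 -1.641 -0.404
endloop
endfacet

endsolid


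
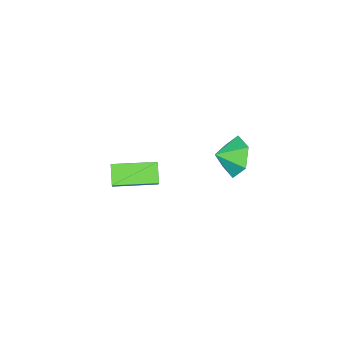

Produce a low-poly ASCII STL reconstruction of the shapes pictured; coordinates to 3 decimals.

solid 
facet normal -0.620 0.784 0.021
outer loop
vertex -2.174 -0.141 -0.23
vertex -1.531 0.388 -1.009
vertex -3.069 -0.817 -1.426
endloop
endfacet
facet normal -0.564 -0.464 0.684
outer loop
vertex -1.749 -2.488 -1.471
vertex -2.174 -0.141 -0.23
vertex -3.069 -0.817 -1.426
endloop
endfacet
facet normal -0.620 0.784 0.021
outer loop
vertex -3.069 -0.817 -1.426
vertex -1.531 0.388 -1.009
vertex -2.427 -0.288 -2.206
endloop
endfacet
facet normal -0.546 -0.412 -0.729
outer loop
vertex -2.427 -0.288 -2.206
vertex -1.749 -2.488 -1.471
vertex -3.069 -0.817 -1.426
endloop
endfacet
facet normal 0.546 0.411 0.730
outer loop
vertex -2.174 -0.141 -0.23
vertex -0.211 -1.283 -1.054
vertex -1.531 0.388 -1.009
endloop
endfacet
facet normal -0.564 -0.464 0.684
outer loop
vertex -0.853 -1.812 -0.274
vertex -2.174 -0.141 -0.23
vertex -1.749 -2.488 -1.471
endloop
endfacet
facet normal 0.546 0.412 0.729
outer loop
vertex -0.853 -1.812 -0.274
vertex -0.211 -1.283 -1.054
vertex -2.174 -0.141 -0.23
endloop
endfacet
facet normal 0.564 0.464 -0.684
outer loop
vertex -1.531 0.388 -1.009
vertex -0.211 -1.283 -1.054
vertex -2.427 -0.288 -2.206
endloop
endfacet
facet normal -0.545 -0.412 -0.730
outer loop
vertex -1.106 -1.959 -2.25
vertex -1.749 -2.488 -1.471
vertex -2.427 -0.288 -2.206
endloop
endfacet
facet normal 0.564 0.464 -0.684
outer loop
vertex -2.427 -0.288 -2.206
vertex -0.211 -1.283 -1.054
vertex -1.106 -1.959 -2.25
endloop
endfacet
facet normal 0.620 -0.784 -0.021
outer loop
vertex -1.106 -1.959 -2.25
vertex -0.853 -1.812 -0.274
vertex -1.749 -2.488 -1.471
endloop
endfacet
facet normal 0.620 -0.784 -0.021
outer loop
vertex -0.211 -1.283 -1.054
vertex -0.853 -1.812 -0.274
vertex -1.106 -1.959 -2.25
endloop
endfacet
facet normal -0.734 0.530 -0.424
outer loop
vertex -1.425 4.413 1.739
vertex -2.119 4.081 2.525
vertex -1.533 5.002 2.662
endloop
endfacet
facet normal 0.990 0.135 0.030
outer loop
vertex -1.425 4.413 1.739
vertex -1.533 5.002 2.662
vertex -1.341 3.519 2.975
endloop
endfacet
facet normal -0.734 0.530 -0.424
outer loop
vertex -1.533 5.002 2.662
vertex -2.119 4.081 2.525
vertex -2.227 4.67 3.448
endloop
endfacet
facet normal 0.677 0.235 0.697
outer loop
vertex -1.533 5.002 2.662
vertex -2.227 4.67 3.448
vertex -1.341 3.519 2.975
endloop
endfacet
facet normal -0.734 0.530 -0.424
outer loop
vertex -2.227 4.67 3.448
vertex -2.119 4.081 2.525
vertex -2.813 3.749 3.311
endloop
endfacet
facet normal 0.177 -0.254 0.951
outer loop
vertex -2.227 4.67 3.448
vertex -2.813 3.749 3.311
vertex -1.341 3.519 2.975
endloop
endfacet
facet normal -0.734 0.530 -0.424
outer loop
vertex -2.813 3.749 3.311
vertex -2.119 4.081 2.525
vertex -2.705 3.16 2.388
endloop
endfacet
facet normal -0.009 -0.843 0.537
outer loop
vertex -2.813 3.749 3.311
vertex -2.705 3.16 2.388
vertex -1.341 3.519 2.975
endloop
endfacet
facet normal -0.734 0.530 -0.424
outer loop
vertex -2.705 3.16 2.388
vertex -2.119 4.081 2.525
vertex -2.011 3.492 1.602
endloop
endfacet
facet normal 0.304 -0.944 -0.130
outer loop
vertex -2.705 3.16 2.388
vertex -2.011 3.492 1.602
vertex -1.341 3.519 2.975
endloop
endfacet
facet normal -0.734 0.530 -0.424
outer loop
vertex -2.011 3.492 1.602
vertex -2.119 4.081 2.525
vertex -1.425 4.413 1.739
endloop
endfacet
facet normal 0.804 -0.455 -0.383
outer loop
vertex -2.011 3.492 1.602
vertex -1.425 4.413 1.739
vertex -1.341 3.519 2.975
endloop
endfacet

endsolid


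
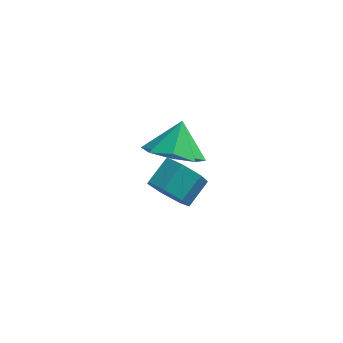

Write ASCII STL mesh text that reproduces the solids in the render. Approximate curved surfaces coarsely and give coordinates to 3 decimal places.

solid 
facet normal -0.455 -0.752 -0.477
outer loop
vertex -0.039 0.418 -1.837
vertex -0.814 0.684 -1.517
vertex -0.419 0.921 -2.267
endloop
endfacet
facet normal 0.738 -0.019 -0.674
outer loop
vertex -0.039 0.418 -1.837
vertex -0.419 0.921 -2.267
vertex 0.489 1.29 -1.283
endloop
endfacet
facet normal 0.738 -0.019 -0.674
outer loop
vertex 0.489 1.29 -1.283
vertex -0.419 0.921 -2.267
vertex 0.109 1.793 -1.713
endloop
endfacet
facet normal 0.455 0.752 0.477
outer loop
vertex 0.489 1.29 -1.283
vertex 0.109 1.793 -1.713
vertex -0.286 1.556 -0.963
endloop
endfacet
facet normal -0.455 -0.752 -0.477
outer loop
vertex -0.419 0.921 -2.267
vertex -0.814 0.684 -1.517
vertex -1.097 1.246 -2.132
endloop
endfacet
facet normal 0.070 0.504 -0.861
outer loop
vertex -0.419 0.921 -2.267
vertex -1.097 1.246 -2.132
vertex 0.109 1.793 -1.713
endloop
endfacet
facet normal 0.070 0.504 -0.861
outer loop
vertex 0.109 1.793 -1.713
vertex -1.097 1.246 -2.132
vertex -0.569 2.118 -1.578
endloop
endfacet
facet normal 0.455 0.752 0.477
outer loop
vertex 0.109 1.793 -1.713
vertex -0.569 2.118 -1.578
vertex -0.286 1.556 -0.963
endloop
endfacet
facet normal -0.455 -0.752 -0.477
outer loop
vertex -1.097 1.246 -2.132
vertex -0.814 0.684 -1.517
vertex -1.562 1.148 -1.534
endloop
endfacet
facet normal -0.650 0.647 -0.399
outer loop
vertex -1.097 1.246 -2.132
vertex -1.562 1.148 -1.534
vertex -0.569 2.118 -1.578
endloop
endfacet
facet normal -0.650 0.647 -0.400
outer loop
vertex -0.569 2.118 -1.578
vertex -1.562 1.148 -1.534
vertex -1.034 2.02 -0.981
endloop
endfacet
facet normal 0.455 0.752 0.478
outer loop
vertex -0.569 2.118 -1.578
vertex -1.034 2.02 -0.981
vertex -0.286 1.556 -0.963
endloop
endfacet
facet normal -0.455 -0.752 -0.477
outer loop
vertex -1.562 1.148 -1.534
vertex -0.814 0.684 -1.517
vertex -1.463 0.7 -0.923
endloop
endfacet
facet normal -0.881 0.302 0.364
outer loop
vertex -1.562 1.148 -1.534
vertex -1.463 0.7 -0.923
vertex -1.034 2.02 -0.981
endloop
endfacet
facet normal -0.881 0.302 0.364
outer loop
vertex -1.034 2.02 -0.981
vertex -1.463 0.7 -0.923
vertex -0.935 1.572 -0.37
endloop
endfacet
facet normal 0.455 0.752 0.478
outer loop
vertex -1.034 2.02 -0.981
vertex -0.935 1.572 -0.37
vertex -0.286 1.556 -0.963
endloop
endfacet
facet normal -0.455 -0.752 -0.477
outer loop
vertex -1.463 0.7 -0.923
vertex -0.814 0.684 -1.517
vertex -0.876 0.241 -0.759
endloop
endfacet
facet normal -0.448 -0.269 0.852
outer loop
vertex -1.463 0.7 -0.923
vertex -0.876 0.241 -0.759
vertex -0.935 1.572 -0.37
endloop
endfacet
facet normal -0.448 -0.269 0.852
outer loop
vertex -0.935 1.572 -0.37
vertex -0.876 0.241 -0.759
vertex -0.348 1.113 -0.206
endloop
endfacet
facet normal 0.455 0.752 0.477
outer loop
vertex -0.935 1.572 -0.37
vertex -0.348 1.113 -0.206
vertex -0.286 1.556 -0.963
endloop
endfacet
facet normal -0.455 -0.752 -0.477
outer loop
vertex -0.876 0.241 -0.759
vertex -0.814 0.684 -1.517
vertex -0.242 0.115 -1.166
endloop
endfacet
facet normal 0.322 -0.638 0.699
outer loop
vertex -0.876 0.241 -0.759
vertex -0.242 0.115 -1.166
vertex -0.348 1.113 -0.206
endloop
endfacet
facet normal 0.321 -0.639 0.699
outer loop
vertex -0.348 1.113 -0.206
vertex -0.242 0.115 -1.166
vertex 0.286 0.987 -0.612
endloop
endfacet
facet normal 0.455 0.752 0.477
outer loop
vertex -0.348 1.113 -0.206
vertex 0.286 0.987 -0.612
vertex -0.286 1.556 -0.963
endloop
endfacet
facet normal -0.455 -0.752 -0.477
outer loop
vertex -0.242 0.115 -1.166
vertex -0.814 0.684 -1.517
vertex -0.039 0.418 -1.837
endloop
endfacet
facet normal 0.850 -0.527 0.019
outer loop
vertex -0.242 0.115 -1.166
vertex -0.039 0.418 -1.837
vertex 0.286 0.987 -0.612
endloop
endfacet
facet normal 0.850 -0.527 0.019
outer loop
vertex 0.286 0.987 -0.612
vertex -0.039 0.418 -1.837
vertex 0.489 1.29 -1.283
endloop
endfacet
facet normal 0.455 0.752 0.477
outer loop
vertex 0.286 0.987 -0.612
vertex 0.489 1.29 -1.283
vertex -0.286 1.556 -0.963
endloop
endfacet
facet normal -0.150 -0.621 -0.770
outer loop
vertex 0.609 -0.667 2.123
vertex -0.447 -0.611 2.284
vertex 0.26 -0.058 1.7
endloop
endfacet
facet normal 0.800 0.576 0.169
outer loop
vertex 0.609 -0.667 2.123
vertex 0.26 -0.058 1.7
vertex -0.253 0.191 3.276
endloop
endfacet
facet normal -0.149 -0.621 -0.769
outer loop
vertex 0.26 -0.058 1.7
vertex -0.447 -0.611 2.284
vertex -0.504 0.226 1.619
endloop
endfacet
facet normal 0.351 0.936 -0.033
outer loop
vertex 0.26 -0.058 1.7
vertex -0.504 0.226 1.619
vertex -0.253 0.191 3.276
endloop
endfacet
facet normal -0.151 -0.621 -0.769
outer loop
vertex -0.504 0.226 1.619
vertex -0.447 -0.611 2.284
vertex -1.234 0.021 1.928
endloop
endfacet
facet normal -0.247 0.967 0.058
outer loop
vertex -0.504 0.226 1.619
vertex -1.234 0.021 1.928
vertex -0.253 0.191 3.276
endloop
endfacet
facet normal -0.151 -0.621 -0.769
outer loop
vertex -1.234 0.021 1.928
vertex -0.447 -0.611 2.284
vertex -1.503 -0.554 2.445
endloop
endfacet
facet normal -0.649 0.654 0.390
outer loop
vertex -1.234 0.021 1.928
vertex -1.503 -0.554 2.445
vertex -0.253 0.191 3.276
endloop
endfacet
facet normal -0.151 -0.620 -0.770
outer loop
vertex -1.503 -0.554 2.445
vertex -0.447 -0.611 2.284
vertex -1.154 -1.163 2.867
endloop
endfacet
facet normal -0.616 0.178 0.767
outer loop
vertex -1.503 -0.554 2.445
vertex -1.154 -1.163 2.867
vertex -0.253 0.191 3.276
endloop
endfacet
facet normal -0.149 -0.621 -0.769
outer loop
vertex -1.154 -1.163 2.867
vertex -0.447 -0.611 2.284
vertex -0.39 -1.447 2.948
endloop
endfacet
facet normal -0.170 -0.180 0.969
outer loop
vertex -1.154 -1.163 2.867
vertex -0.39 -1.447 2.948
vertex -0.253 0.191 3.276
endloop
endfacet
facet normal -0.150 -0.621 -0.769
outer loop
vertex -0.39 -1.447 2.948
vertex -0.447 -0.611 2.284
vertex 0.34 -1.242 2.64
endloop
endfacet
facet normal 0.430 -0.212 0.878
outer loop
vertex -0.39 -1.447 2.948
vertex 0.34 -1.242 2.64
vertex -0.253 0.191 3.276
endloop
endfacet
facet normal -0.150 -0.621 -0.769
outer loop
vertex 0.34 -1.242 2.64
vertex -0.447 -0.611 2.284
vertex 0.609 -0.667 2.123
endloop
endfacet
facet normal 0.832 0.102 0.546
outer loop
vertex 0.34 -1.242 2.64
vertex 0.609 -0.667 2.123
vertex -0.253 0.191 3.276
endloop
endfacet

endsolid
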